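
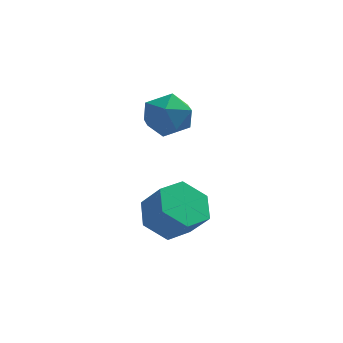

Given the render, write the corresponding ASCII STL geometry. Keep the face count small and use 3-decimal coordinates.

solid 
facet normal -0.503 0.391 -0.771
outer loop
vertex -0.827 -2.666 -2.883
vertex -1.56 -3.426 -2.79
vertex -1.67 -2.517 -2.258
endloop
endfacet
facet normal 0.339 0.910 0.240
outer loop
vertex -0.827 -2.666 -2.883
vertex -1.67 -2.517 -2.258
vertex -0.148 -3.193 -1.843
endloop
endfacet
facet normal 0.339 0.910 0.239
outer loop
vertex -0.148 -3.193 -1.843
vertex -1.67 -2.517 -2.258
vertex -0.99 -3.044 -1.217
endloop
endfacet
facet normal 0.504 -0.390 0.771
outer loop
vertex -0.148 -3.193 -1.843
vertex -0.99 -3.044 -1.217
vertex -0.88 -3.954 -1.75
endloop
endfacet
facet normal -0.504 0.390 -0.771
outer loop
vertex -1.67 -2.517 -2.258
vertex -1.56 -3.426 -2.79
vertex -2.402 -3.277 -2.164
endloop
endfacet
facet normal -0.518 0.577 0.631
outer loop
vertex -1.67 -2.517 -2.258
vertex -2.402 -3.277 -2.164
vertex -0.99 -3.044 -1.217
endloop
endfacet
facet normal -0.518 0.577 0.631
outer loop
vertex -0.99 -3.044 -1.217
vertex -2.402 -3.277 -2.164
vertex -1.723 -3.804 -1.124
endloop
endfacet
facet normal 0.503 -0.391 0.771
outer loop
vertex -0.99 -3.044 -1.217
vertex -1.723 -3.804 -1.124
vertex -0.88 -3.954 -1.75
endloop
endfacet
facet normal -0.504 0.390 -0.771
outer loop
vertex -2.402 -3.277 -2.164
vertex -1.56 -3.426 -2.79
vertex -2.292 -4.187 -2.697
endloop
endfacet
facet normal -0.858 -0.333 0.391
outer loop
vertex -2.402 -3.277 -2.164
vertex -2.292 -4.187 -2.697
vertex -1.723 -3.804 -1.124
endloop
endfacet
facet normal -0.858 -0.333 0.391
outer loop
vertex -1.723 -3.804 -1.124
vertex -2.292 -4.187 -2.697
vertex -1.613 -4.714 -1.657
endloop
endfacet
facet normal 0.503 -0.391 0.771
outer loop
vertex -1.723 -3.804 -1.124
vertex -1.613 -4.714 -1.657
vertex -0.88 -3.954 -1.75
endloop
endfacet
facet normal -0.504 0.390 -0.771
outer loop
vertex -2.292 -4.187 -2.697
vertex -1.56 -3.426 -2.79
vertex -1.45 -4.336 -3.323
endloop
endfacet
facet normal -0.339 -0.910 -0.240
outer loop
vertex -2.292 -4.187 -2.697
vertex -1.45 -4.336 -3.323
vertex -1.613 -4.714 -1.657
endloop
endfacet
facet normal -0.338 -0.910 -0.240
outer loop
vertex -1.613 -4.714 -1.657
vertex -1.45 -4.336 -3.323
vertex -0.77 -4.863 -2.282
endloop
endfacet
facet normal 0.503 -0.391 0.771
outer loop
vertex -1.613 -4.714 -1.657
vertex -0.77 -4.863 -2.282
vertex -0.88 -3.954 -1.75
endloop
endfacet
facet normal -0.503 0.391 -0.771
outer loop
vertex -1.45 -4.336 -3.323
vertex -1.56 -3.426 -2.79
vertex -0.717 -3.576 -3.416
endloop
endfacet
facet normal 0.518 -0.577 -0.631
outer loop
vertex -1.45 -4.336 -3.323
vertex -0.717 -3.576 -3.416
vertex -0.77 -4.863 -2.282
endloop
endfacet
facet normal 0.518 -0.577 -0.631
outer loop
vertex -0.77 -4.863 -2.282
vertex -0.717 -3.576 -3.416
vertex -0.038 -4.103 -2.376
endloop
endfacet
facet normal 0.504 -0.390 0.771
outer loop
vertex -0.77 -4.863 -2.282
vertex -0.038 -4.103 -2.376
vertex -0.88 -3.954 -1.75
endloop
endfacet
facet normal -0.503 0.391 -0.771
outer loop
vertex -0.717 -3.576 -3.416
vertex -1.56 -3.426 -2.79
vertex -0.827 -2.666 -2.883
endloop
endfacet
facet normal 0.858 0.333 -0.391
outer loop
vertex -0.717 -3.576 -3.416
vertex -0.827 -2.666 -2.883
vertex -0.038 -4.103 -2.376
endloop
endfacet
facet normal 0.858 0.333 -0.391
outer loop
vertex -0.038 -4.103 -2.376
vertex -0.827 -2.666 -2.883
vertex -0.148 -3.193 -1.843
endloop
endfacet
facet normal 0.504 -0.390 0.771
outer loop
vertex -0.038 -4.103 -2.376
vertex -0.148 -3.193 -1.843
vertex -0.88 -3.954 -1.75
endloop
endfacet
facet normal -0.838 0.516 0.176
outer loop
vertex -2.366 -1.606 0.976
vertex -2.309 -1.847 1.954
vertex -1.863 -1.007 1.614
endloop
endfacet
facet normal -0.478 0.796 -0.371
outer loop
vertex -2.366 -1.606 0.976
vertex -1.863 -1.007 1.614
vertex -1.482 -1.204 0.701
endloop
endfacet
facet normal -0.402 0.290 -0.868
outer loop
vertex -2.366 -1.606 0.976
vertex -1.482 -1.204 0.701
vertex -1.691 -2.166 0.476
endloop
endfacet
facet normal -0.717 -0.303 -0.628
outer loop
vertex -2.366 -1.606 0.976
vertex -1.691 -2.166 0.476
vertex -2.202 -2.563 1.251
endloop
endfacet
facet normal -0.986 -0.164 0.017
outer loop
vertex -2.366 -1.606 0.976
vertex -2.202 -2.563 1.251
vertex -2.309 -1.847 1.954
endloop
endfacet
facet normal 0.173 0.975 -0.138
outer loop
vertex -1.482 -1.204 0.701
vertex -1.863 -1.007 1.614
vertex -0.878 -1.197 1.509
endloop
endfacet
facet normal -0.412 0.521 0.748
outer loop
vertex -1.863 -1.007 1.614
vertex -2.309 -1.847 1.954
vertex -1.389 -1.594 2.284
endloop
endfacet
facet normal -0.650 -0.579 0.491
outer loop
vertex -2.309 -1.847 1.954
vertex -2.202 -2.563 1.251
vertex -1.598 -2.556 2.059
endloop
endfacet
facet normal -0.214 -0.805 -0.554
outer loop
vertex -2.202 -2.563 1.251
vertex -1.691 -2.166 0.476
vertex -1.217 -2.753 1.146
endloop
endfacet
facet normal 0.295 0.156 -0.943
outer loop
vertex -1.691 -2.166 0.476
vertex -1.482 -1.204 0.701
vertex -0.771 -1.913 0.806
endloop
endfacet
facet normal 0.717 0.303 0.628
outer loop
vertex -0.714 -2.154 1.784
vertex -0.878 -1.197 1.509
vertex -1.389 -1.594 2.284
endloop
endfacet
facet normal 0.402 -0.290 0.868
outer loop
vertex -0.714 -2.154 1.784
vertex -1.389 -1.594 2.284
vertex -1.598 -2.556 2.059
endloop
endfacet
facet normal 0.478 -0.796 0.371
outer loop
vertex -0.714 -2.154 1.784
vertex -1.598 -2.556 2.059
vertex -1.217 -2.753 1.146
endloop
endfacet
facet normal 0.838 -0.516 -0.176
outer loop
vertex -0.714 -2.154 1.784
vertex -1.217 -2.753 1.146
vertex -0.771 -1.913 0.806
endloop
endfacet
facet normal 0.986 0.164 -0.017
outer loop
vertex -0.714 -2.154 1.784
vertex -0.771 -1.913 0.806
vertex -0.878 -1.197 1.509
endloop
endfacet
facet normal 0.214 0.805 0.554
outer loop
vertex -1.389 -1.594 2.284
vertex -0.878 -1.197 1.509
vertex -1.863 -1.007 1.614
endloop
endfacet
facet normal -0.295 -0.156 0.943
outer loop
vertex -1.598 -2.556 2.059
vertex -1.389 -1.594 2.284
vertex -2.309 -1.847 1.954
endloop
endfacet
facet normal -0.173 -0.975 0.138
outer loop
vertex -1.217 -2.753 1.146
vertex -1.598 -2.556 2.059
vertex -2.202 -2.563 1.251
endloop
endfacet
facet normal 0.412 -0.521 -0.748
outer loop
vertex -0.771 -1.913 0.806
vertex -1.217 -2.753 1.146
vertex -1.691 -2.166 0.476
endloop
endfacet
facet normal 0.650 0.579 -0.491
outer loop
vertex -0.878 -1.197 1.509
vertex -0.771 -1.913 0.806
vertex -1.482 -1.204 0.701
endloop
endfacet

endsolid


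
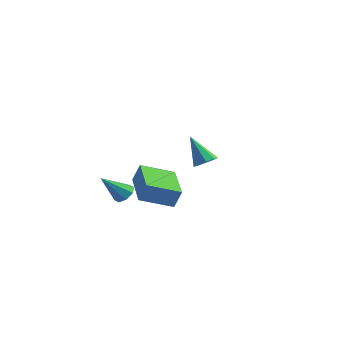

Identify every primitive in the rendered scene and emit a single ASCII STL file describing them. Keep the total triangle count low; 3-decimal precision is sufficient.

solid 
facet normal -0.651 -0.679 0.339
outer loop
vertex -2.61 0.23 -2.035
vertex -4.107 1.772 -1.818
vertex -2.908 0.067 -2.933
endloop
endfacet
facet normal 0.693 -0.714 -0.100
outer loop
vertex -1.853 1.168 -3.482
vertex -2.61 0.23 -2.035
vertex -2.908 0.067 -2.933
endloop
endfacet
facet normal -0.651 -0.679 0.339
outer loop
vertex -2.908 0.067 -2.933
vertex -4.107 1.772 -1.818
vertex -4.404 1.609 -2.716
endloop
endfacet
facet normal -0.310 -0.169 -0.935
outer loop
vertex -4.404 1.609 -2.716
vertex -1.853 1.168 -3.482
vertex -2.908 0.067 -2.933
endloop
endfacet
facet normal 0.310 0.169 0.936
outer loop
vertex -2.61 0.23 -2.035
vertex -3.052 2.873 -2.367
vertex -4.107 1.772 -1.818
endloop
endfacet
facet normal 0.693 -0.714 -0.100
outer loop
vertex -1.556 1.331 -2.584
vertex -2.61 0.23 -2.035
vertex -1.853 1.168 -3.482
endloop
endfacet
facet normal 0.310 0.169 0.935
outer loop
vertex -1.556 1.331 -2.584
vertex -3.052 2.873 -2.367
vertex -2.61 0.23 -2.035
endloop
endfacet
facet normal -0.693 0.714 0.100
outer loop
vertex -4.107 1.772 -1.818
vertex -3.052 2.873 -2.367
vertex -4.404 1.609 -2.716
endloop
endfacet
facet normal -0.310 -0.169 -0.935
outer loop
vertex -3.35 2.71 -3.265
vertex -1.853 1.168 -3.482
vertex -4.404 1.609 -2.716
endloop
endfacet
facet normal -0.693 0.714 0.100
outer loop
vertex -4.404 1.609 -2.716
vertex -3.052 2.873 -2.367
vertex -3.35 2.71 -3.265
endloop
endfacet
facet normal 0.651 0.680 -0.339
outer loop
vertex -3.35 2.71 -3.265
vertex -1.556 1.331 -2.584
vertex -1.853 1.168 -3.482
endloop
endfacet
facet normal 0.651 0.679 -0.339
outer loop
vertex -3.052 2.873 -2.367
vertex -1.556 1.331 -2.584
vertex -3.35 2.71 -3.265
endloop
endfacet
facet normal 0.383 0.576 -0.722
outer loop
vertex -1.825 -1.65 -1.199
vertex -2.133 -1.903 -1.564
vertex -2.193 -1.468 -1.249
endloop
endfacet
facet normal 0.110 0.465 0.879
outer loop
vertex -1.825 -1.65 -1.199
vertex -2.193 -1.468 -1.249
vertex -2.687 -2.737 -0.516
endloop
endfacet
facet normal 0.384 0.576 -0.722
outer loop
vertex -2.193 -1.468 -1.249
vertex -2.133 -1.903 -1.564
vertex -2.525 -1.541 -1.484
endloop
endfacet
facet normal -0.555 0.567 0.608
outer loop
vertex -2.193 -1.468 -1.249
vertex -2.525 -1.541 -1.484
vertex -2.687 -2.737 -0.516
endloop
endfacet
facet normal 0.383 0.575 -0.723
outer loop
vertex -2.525 -1.541 -1.484
vertex -2.133 -1.903 -1.564
vertex -2.628 -1.826 -1.765
endloop
endfacet
facet normal -0.966 0.229 0.122
outer loop
vertex -2.525 -1.541 -1.484
vertex -2.628 -1.826 -1.765
vertex -2.687 -2.737 -0.516
endloop
endfacet
facet normal 0.383 0.575 -0.723
outer loop
vertex -2.628 -1.826 -1.765
vertex -2.133 -1.903 -1.564
vertex -2.44 -2.156 -1.928
endloop
endfacet
facet normal -0.885 -0.355 -0.301
outer loop
vertex -2.628 -1.826 -1.765
vertex -2.44 -2.156 -1.928
vertex -2.687 -2.737 -0.516
endloop
endfacet
facet normal 0.384 0.575 -0.723
outer loop
vertex -2.44 -2.156 -1.928
vertex -2.133 -1.903 -1.564
vertex -2.073 -2.338 -1.878
endloop
endfacet
facet normal -0.360 -0.839 -0.408
outer loop
vertex -2.44 -2.156 -1.928
vertex -2.073 -2.338 -1.878
vertex -2.687 -2.737 -0.516
endloop
endfacet
facet normal 0.382 0.575 -0.723
outer loop
vertex -2.073 -2.338 -1.878
vertex -2.133 -1.903 -1.564
vertex -1.74 -2.265 -1.644
endloop
endfacet
facet normal 0.304 -0.942 -0.139
outer loop
vertex -2.073 -2.338 -1.878
vertex -1.74 -2.265 -1.644
vertex -2.687 -2.737 -0.516
endloop
endfacet
facet normal 0.382 0.575 -0.723
outer loop
vertex -1.74 -2.265 -1.644
vertex -2.133 -1.903 -1.564
vertex -1.637 -1.98 -1.363
endloop
endfacet
facet normal 0.717 -0.603 0.349
outer loop
vertex -1.74 -2.265 -1.644
vertex -1.637 -1.98 -1.363
vertex -2.687 -2.737 -0.516
endloop
endfacet
facet normal 0.382 0.577 -0.722
outer loop
vertex -1.637 -1.98 -1.363
vertex -2.133 -1.903 -1.564
vertex -1.825 -1.65 -1.199
endloop
endfacet
facet normal 0.637 -0.020 0.771
outer loop
vertex -1.637 -1.98 -1.363
vertex -1.825 -1.65 -1.199
vertex -2.687 -2.737 -0.516
endloop
endfacet
facet normal 0.589 -0.083 -0.804
outer loop
vertex 2.51 -2.151 1.763
vertex 2.091 -2.139 1.455
vertex 2.412 -1.781 1.653
endloop
endfacet
facet normal 0.542 0.368 0.755
outer loop
vertex 2.51 -2.151 1.763
vertex 2.412 -1.781 1.653
vertex 1.249 -2.021 2.605
endloop
endfacet
facet normal 0.588 -0.082 -0.805
outer loop
vertex 2.412 -1.781 1.653
vertex 2.091 -2.139 1.455
vertex 2.126 -1.621 1.428
endloop
endfacet
facet normal 0.164 0.890 0.425
outer loop
vertex 2.412 -1.781 1.653
vertex 2.126 -1.621 1.428
vertex 1.249 -2.021 2.605
endloop
endfacet
facet normal 0.590 -0.082 -0.804
outer loop
vertex 2.126 -1.621 1.428
vertex 2.091 -2.139 1.455
vertex 1.82 -1.764 1.218
endloop
endfacet
facet normal -0.421 0.907 -0.005
outer loop
vertex 2.126 -1.621 1.428
vertex 1.82 -1.764 1.218
vertex 1.249 -2.021 2.605
endloop
endfacet
facet normal 0.589 -0.083 -0.804
outer loop
vertex 1.82 -1.764 1.218
vertex 2.091 -2.139 1.455
vertex 1.672 -2.127 1.147
endloop
endfacet
facet normal -0.868 0.409 -0.282
outer loop
vertex 1.82 -1.764 1.218
vertex 1.672 -2.127 1.147
vertex 1.249 -2.021 2.605
endloop
endfacet
facet normal 0.589 -0.083 -0.804
outer loop
vertex 1.672 -2.127 1.147
vertex 2.091 -2.139 1.455
vertex 1.77 -2.497 1.257
endloop
endfacet
facet normal -0.917 -0.315 -0.243
outer loop
vertex 1.672 -2.127 1.147
vertex 1.77 -2.497 1.257
vertex 1.249 -2.021 2.605
endloop
endfacet
facet normal 0.589 -0.083 -0.804
outer loop
vertex 1.77 -2.497 1.257
vertex 2.091 -2.139 1.455
vertex 2.056 -2.657 1.483
endloop
endfacet
facet normal -0.538 -0.838 0.088
outer loop
vertex 1.77 -2.497 1.257
vertex 2.056 -2.657 1.483
vertex 1.249 -2.021 2.605
endloop
endfacet
facet normal 0.589 -0.083 -0.804
outer loop
vertex 2.056 -2.657 1.483
vertex 2.091 -2.139 1.455
vertex 2.363 -2.514 1.693
endloop
endfacet
facet normal 0.045 -0.855 0.517
outer loop
vertex 2.056 -2.657 1.483
vertex 2.363 -2.514 1.693
vertex 1.249 -2.021 2.605
endloop
endfacet
facet normal 0.589 -0.083 -0.804
outer loop
vertex 2.363 -2.514 1.693
vertex 2.091 -2.139 1.455
vertex 2.51 -2.151 1.763
endloop
endfacet
facet normal 0.494 -0.353 0.794
outer loop
vertex 2.363 -2.514 1.693
vertex 2.51 -2.151 1.763
vertex 1.249 -2.021 2.605
endloop
endfacet

endsolid


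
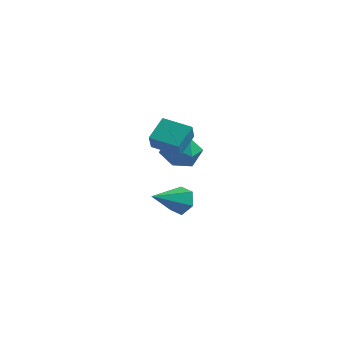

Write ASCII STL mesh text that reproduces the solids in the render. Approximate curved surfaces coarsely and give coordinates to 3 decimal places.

solid 
facet normal 0.415 0.793 -0.446
outer loop
vertex -1.661 1.147 -2.882
vertex -2.199 1.035 -3.582
vertex -2.454 1.55 -2.903
endloop
endfacet
facet normal 0.024 0.099 0.995
outer loop
vertex -1.661 1.147 -2.882
vertex -2.454 1.55 -2.903
vertex -3.041 -0.575 -2.678
endloop
endfacet
facet normal 0.414 0.793 -0.446
outer loop
vertex -2.454 1.55 -2.903
vertex -2.199 1.035 -3.582
vertex -2.993 1.438 -3.603
endloop
endfacet
facet normal -0.783 0.275 0.558
outer loop
vertex -2.454 1.55 -2.903
vertex -2.993 1.438 -3.603
vertex -3.041 -0.575 -2.678
endloop
endfacet
facet normal 0.415 0.794 -0.445
outer loop
vertex -2.993 1.438 -3.603
vertex -2.199 1.035 -3.582
vertex -2.738 0.924 -4.282
endloop
endfacet
facet normal -0.955 -0.105 -0.279
outer loop
vertex -2.993 1.438 -3.603
vertex -2.738 0.924 -4.282
vertex -3.041 -0.575 -2.678
endloop
endfacet
facet normal 0.414 0.794 -0.445
outer loop
vertex -2.738 0.924 -4.282
vertex -2.199 1.035 -3.582
vertex -1.944 0.521 -4.262
endloop
endfacet
facet normal -0.319 -0.662 -0.679
outer loop
vertex -2.738 0.924 -4.282
vertex -1.944 0.521 -4.262
vertex -3.041 -0.575 -2.678
endloop
endfacet
facet normal 0.415 0.794 -0.445
outer loop
vertex -1.944 0.521 -4.262
vertex -2.199 1.035 -3.582
vertex -1.406 0.632 -3.562
endloop
endfacet
facet normal 0.488 -0.839 -0.242
outer loop
vertex -1.944 0.521 -4.262
vertex -1.406 0.632 -3.562
vertex -3.041 -0.575 -2.678
endloop
endfacet
facet normal 0.415 0.794 -0.446
outer loop
vertex -1.406 0.632 -3.562
vertex -2.199 1.035 -3.582
vertex -1.661 1.147 -2.882
endloop
endfacet
facet normal 0.660 -0.459 0.595
outer loop
vertex -1.406 0.632 -3.562
vertex -1.661 1.147 -2.882
vertex -3.041 -0.575 -2.678
endloop
endfacet
facet normal -0.981 -0.017 0.193
outer loop
vertex -1.611 -2.298 3.635
vertex -1.799 -1.684 2.73
vertex -1.743 -3.481 2.86
endloop
endfacet
facet normal 0.169 -0.553 0.816
outer loop
vertex -0.261 -3.456 2.57
vertex -1.611 -2.298 3.635
vertex -1.743 -3.481 2.86
endloop
endfacet
facet normal -0.981 -0.017 0.191
outer loop
vertex -1.743 -3.481 2.86
vertex -1.799 -1.684 2.73
vertex -1.93 -2.867 1.955
endloop
endfacet
facet normal -0.093 -0.833 -0.546
outer loop
vertex -1.93 -2.867 1.955
vertex -0.261 -3.456 2.57
vertex -1.743 -3.481 2.86
endloop
endfacet
facet normal 0.093 0.833 0.546
outer loop
vertex -1.611 -2.298 3.635
vertex -0.317 -1.659 2.44
vertex -1.799 -1.684 2.73
endloop
endfacet
facet normal 0.169 -0.553 0.816
outer loop
vertex -0.13 -2.273 3.345
vertex -1.611 -2.298 3.635
vertex -0.261 -3.456 2.57
endloop
endfacet
facet normal 0.093 0.833 0.546
outer loop
vertex -0.13 -2.273 3.345
vertex -0.317 -1.659 2.44
vertex -1.611 -2.298 3.635
endloop
endfacet
facet normal -0.169 0.553 -0.816
outer loop
vertex -1.799 -1.684 2.73
vertex -0.317 -1.659 2.44
vertex -1.93 -2.867 1.955
endloop
endfacet
facet normal -0.093 -0.833 -0.546
outer loop
vertex -0.449 -2.842 1.665
vertex -0.261 -3.456 2.57
vertex -1.93 -2.867 1.955
endloop
endfacet
facet normal -0.169 0.553 -0.816
outer loop
vertex -1.93 -2.867 1.955
vertex -0.317 -1.659 2.44
vertex -0.449 -2.842 1.665
endloop
endfacet
facet normal 0.981 0.017 -0.192
outer loop
vertex -0.449 -2.842 1.665
vertex -0.13 -2.273 3.345
vertex -0.261 -3.456 2.57
endloop
endfacet
facet normal 0.981 0.016 -0.192
outer loop
vertex -0.317 -1.659 2.44
vertex -0.13 -2.273 3.345
vertex -0.449 -2.842 1.665
endloop
endfacet
facet normal -0.102 -0.324 0.941
outer loop
vertex -2.933 1.272 0.61
vertex -2.414 0.312 0.336
vertex -1.814 1.19 0.703
endloop
endfacet
facet normal -0.048 0.387 0.921
outer loop
vertex -2.933 1.272 0.61
vertex -1.814 1.19 0.703
vertex -2.277 2.126 0.285
endloop
endfacet
facet normal -0.577 0.637 0.511
outer loop
vertex -2.933 1.272 0.61
vertex -2.277 2.126 0.285
vertex -3.162 1.827 -0.341
endloop
endfacet
facet normal -0.957 0.080 0.277
outer loop
vertex -2.933 1.272 0.61
vertex -3.162 1.827 -0.341
vertex -3.247 0.706 -0.31
endloop
endfacet
facet normal -0.664 -0.514 0.543
outer loop
vertex -2.933 1.272 0.61
vertex -3.247 0.706 -0.31
vertex -2.414 0.312 0.336
endloop
endfacet
facet normal 0.571 0.553 0.607
outer loop
vertex -2.277 2.126 0.285
vertex -1.814 1.19 0.703
vertex -1.353 1.694 -0.19
endloop
endfacet
facet normal 0.484 -0.598 0.639
outer loop
vertex -1.814 1.19 0.703
vertex -2.414 0.312 0.336
vertex -1.438 0.573 -0.159
endloop
endfacet
facet normal -0.425 -0.905 -0.004
outer loop
vertex -2.414 0.312 0.336
vertex -3.247 0.706 -0.31
vertex -2.323 0.274 -0.785
endloop
endfacet
facet normal -0.900 0.056 -0.433
outer loop
vertex -3.247 0.706 -0.31
vertex -3.162 1.827 -0.341
vertex -2.786 1.21 -1.203
endloop
endfacet
facet normal -0.284 0.957 -0.056
outer loop
vertex -3.162 1.827 -0.341
vertex -2.277 2.126 0.285
vertex -2.186 2.088 -0.836
endloop
endfacet
facet normal 0.957 -0.080 -0.277
outer loop
vertex -1.667 1.128 -1.11
vertex -1.353 1.694 -0.19
vertex -1.438 0.573 -0.159
endloop
endfacet
facet normal 0.577 -0.637 -0.511
outer loop
vertex -1.667 1.128 -1.11
vertex -1.438 0.573 -0.159
vertex -2.323 0.274 -0.785
endloop
endfacet
facet normal 0.048 -0.387 -0.921
outer loop
vertex -1.667 1.128 -1.11
vertex -2.323 0.274 -0.785
vertex -2.786 1.21 -1.203
endloop
endfacet
facet normal 0.102 0.324 -0.941
outer loop
vertex -1.667 1.128 -1.11
vertex -2.786 1.21 -1.203
vertex -2.186 2.088 -0.836
endloop
endfacet
facet normal 0.664 0.514 -0.543
outer loop
vertex -1.667 1.128 -1.11
vertex -2.186 2.088 -0.836
vertex -1.353 1.694 -0.19
endloop
endfacet
facet normal 0.900 -0.056 0.433
outer loop
vertex -1.438 0.573 -0.159
vertex -1.353 1.694 -0.19
vertex -1.814 1.19 0.703
endloop
endfacet
facet normal 0.284 -0.957 0.056
outer loop
vertex -2.323 0.274 -0.785
vertex -1.438 0.573 -0.159
vertex -2.414 0.312 0.336
endloop
endfacet
facet normal -0.571 -0.553 -0.607
outer loop
vertex -2.786 1.21 -1.203
vertex -2.323 0.274 -0.785
vertex -3.247 0.706 -0.31
endloop
endfacet
facet normal -0.484 0.598 -0.639
outer loop
vertex -2.186 2.088 -0.836
vertex -2.786 1.21 -1.203
vertex -3.162 1.827 -0.341
endloop
endfacet
facet normal 0.425 0.905 0.004
outer loop
vertex -1.353 1.694 -0.19
vertex -2.186 2.088 -0.836
vertex -2.277 2.126 0.285
endloop
endfacet

endsolid


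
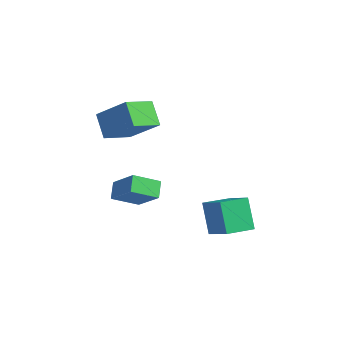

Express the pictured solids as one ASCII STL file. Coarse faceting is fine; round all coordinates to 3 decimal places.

solid 
facet normal -0.766 -0.020 -0.642
outer loop
vertex -4.468 1.186 -2.728
vertex -3.97 2.309 -3.357
vertex -3.984 0.657 -3.289
endloop
endfacet
facet normal -0.361 -0.814 0.456
outer loop
vertex -2.69 0.691 -2.203
vertex -4.468 1.186 -2.728
vertex -3.984 0.657 -3.289
endloop
endfacet
facet normal -0.766 -0.020 -0.642
outer loop
vertex -3.984 0.657 -3.289
vertex -3.97 2.309 -3.357
vertex -3.486 1.78 -3.918
endloop
endfacet
facet normal 0.532 -0.581 -0.616
outer loop
vertex -3.486 1.78 -3.918
vertex -2.69 0.691 -2.203
vertex -3.984 0.657 -3.289
endloop
endfacet
facet normal -0.532 0.581 0.616
outer loop
vertex -4.468 1.186 -2.728
vertex -2.676 2.343 -2.271
vertex -3.97 2.309 -3.357
endloop
endfacet
facet normal -0.361 -0.814 0.456
outer loop
vertex -3.174 1.22 -1.642
vertex -4.468 1.186 -2.728
vertex -2.69 0.691 -2.203
endloop
endfacet
facet normal -0.532 0.581 0.616
outer loop
vertex -3.174 1.22 -1.642
vertex -2.676 2.343 -2.271
vertex -4.468 1.186 -2.728
endloop
endfacet
facet normal 0.361 0.814 -0.456
outer loop
vertex -3.97 2.309 -3.357
vertex -2.676 2.343 -2.271
vertex -3.486 1.78 -3.918
endloop
endfacet
facet normal 0.532 -0.581 -0.616
outer loop
vertex -2.192 1.814 -2.832
vertex -2.69 0.691 -2.203
vertex -3.486 1.78 -3.918
endloop
endfacet
facet normal 0.361 0.814 -0.456
outer loop
vertex -3.486 1.78 -3.918
vertex -2.676 2.343 -2.271
vertex -2.192 1.814 -2.832
endloop
endfacet
facet normal 0.766 0.020 0.642
outer loop
vertex -2.192 1.814 -2.832
vertex -3.174 1.22 -1.642
vertex -2.69 0.691 -2.203
endloop
endfacet
facet normal 0.766 0.020 0.642
outer loop
vertex -2.676 2.343 -2.271
vertex -3.174 1.22 -1.642
vertex -2.192 1.814 -2.832
endloop
endfacet
facet normal -0.739 -0.240 -0.629
outer loop
vertex -4.576 0.426 1.775
vertex -4.598 1.854 1.256
vertex -3.694 0.107 0.861
endloop
endfacet
facet normal 0.014 -0.940 0.342
outer loop
vertex -2.282 0.566 2.064
vertex -4.576 0.426 1.775
vertex -3.694 0.107 0.861
endloop
endfacet
facet normal -0.739 -0.240 -0.630
outer loop
vertex -3.694 0.107 0.861
vertex -4.598 1.854 1.256
vertex -3.715 1.536 0.342
endloop
endfacet
facet normal 0.674 -0.244 -0.698
outer loop
vertex -3.715 1.536 0.342
vertex -2.282 0.566 2.064
vertex -3.694 0.107 0.861
endloop
endfacet
facet normal -0.674 0.243 0.698
outer loop
vertex -4.576 0.426 1.775
vertex -3.186 2.313 2.459
vertex -4.598 1.854 1.256
endloop
endfacet
facet normal 0.014 -0.940 0.341
outer loop
vertex -3.165 0.884 2.978
vertex -4.576 0.426 1.775
vertex -2.282 0.566 2.064
endloop
endfacet
facet normal -0.674 0.243 0.698
outer loop
vertex -3.165 0.884 2.978
vertex -3.186 2.313 2.459
vertex -4.576 0.426 1.775
endloop
endfacet
facet normal -0.015 0.940 -0.341
outer loop
vertex -4.598 1.854 1.256
vertex -3.186 2.313 2.459
vertex -3.715 1.536 0.342
endloop
endfacet
facet normal 0.674 -0.243 -0.698
outer loop
vertex -2.304 1.994 1.545
vertex -2.282 0.566 2.064
vertex -3.715 1.536 0.342
endloop
endfacet
facet normal -0.014 0.940 -0.341
outer loop
vertex -3.715 1.536 0.342
vertex -3.186 2.313 2.459
vertex -2.304 1.994 1.545
endloop
endfacet
facet normal 0.739 0.240 0.630
outer loop
vertex -2.304 1.994 1.545
vertex -3.165 0.884 2.978
vertex -2.282 0.566 2.064
endloop
endfacet
facet normal 0.739 0.240 0.630
outer loop
vertex -3.186 2.313 2.459
vertex -3.165 0.884 2.978
vertex -2.304 1.994 1.545
endloop
endfacet
facet normal -0.484 0.206 0.850
outer loop
vertex 1.056 2.336 -1.67
vertex 1.313 3.65 -1.842
vertex -0.199 2.484 -2.421
endloop
endfacet
facet normal -0.191 -0.973 0.127
outer loop
vertex 0.587 2.15 -3.798
vertex 1.056 2.336 -1.67
vertex -0.199 2.484 -2.421
endloop
endfacet
facet normal -0.485 0.206 0.850
outer loop
vertex -0.199 2.484 -2.421
vertex 1.313 3.65 -1.842
vertex 0.059 3.798 -2.593
endloop
endfacet
facet normal -0.853 0.101 -0.512
outer loop
vertex 0.059 3.798 -2.593
vertex 0.587 2.15 -3.798
vertex -0.199 2.484 -2.421
endloop
endfacet
facet normal 0.853 -0.100 0.511
outer loop
vertex 1.056 2.336 -1.67
vertex 2.099 3.316 -3.219
vertex 1.313 3.65 -1.842
endloop
endfacet
facet normal -0.191 -0.973 0.127
outer loop
vertex 1.841 2.002 -3.047
vertex 1.056 2.336 -1.67
vertex 0.587 2.15 -3.798
endloop
endfacet
facet normal 0.854 -0.101 0.511
outer loop
vertex 1.841 2.002 -3.047
vertex 2.099 3.316 -3.219
vertex 1.056 2.336 -1.67
endloop
endfacet
facet normal 0.191 0.973 -0.127
outer loop
vertex 1.313 3.65 -1.842
vertex 2.099 3.316 -3.219
vertex 0.059 3.798 -2.593
endloop
endfacet
facet normal -0.854 0.100 -0.511
outer loop
vertex 0.844 3.464 -3.97
vertex 0.587 2.15 -3.798
vertex 0.059 3.798 -2.593
endloop
endfacet
facet normal 0.191 0.973 -0.127
outer loop
vertex 0.059 3.798 -2.593
vertex 2.099 3.316 -3.219
vertex 0.844 3.464 -3.97
endloop
endfacet
facet normal 0.485 -0.206 -0.850
outer loop
vertex 0.844 3.464 -3.97
vertex 1.841 2.002 -3.047
vertex 0.587 2.15 -3.798
endloop
endfacet
facet normal 0.484 -0.206 -0.850
outer loop
vertex 2.099 3.316 -3.219
vertex 1.841 2.002 -3.047
vertex 0.844 3.464 -3.97
endloop
endfacet

endsolid


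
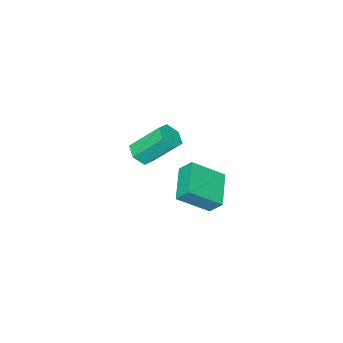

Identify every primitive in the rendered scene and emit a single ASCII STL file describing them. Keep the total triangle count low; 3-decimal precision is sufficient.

solid 
facet normal -0.683 -0.645 0.343
outer loop
vertex 3.704 -0.402 0.691
vertex 3.508 0.148 1.335
vertex 2.509 0.337 -0.302
endloop
endfacet
facet normal 0.225 -0.633 -0.741
outer loop
vertex 3.692 1.452 -0.895
vertex 3.704 -0.402 0.691
vertex 2.509 0.337 -0.302
endloop
endfacet
facet normal -0.684 -0.644 0.343
outer loop
vertex 2.509 0.337 -0.302
vertex 3.508 0.148 1.335
vertex 2.314 0.887 0.343
endloop
endfacet
facet normal -0.695 0.430 -0.577
outer loop
vertex 2.314 0.887 0.343
vertex 3.692 1.452 -0.895
vertex 2.509 0.337 -0.302
endloop
endfacet
facet normal 0.694 -0.429 0.578
outer loop
vertex 3.704 -0.402 0.691
vertex 4.691 1.263 0.742
vertex 3.508 0.148 1.335
endloop
endfacet
facet normal 0.224 -0.633 -0.741
outer loop
vertex 4.886 0.713 0.097
vertex 3.704 -0.402 0.691
vertex 3.692 1.452 -0.895
endloop
endfacet
facet normal 0.695 -0.430 0.576
outer loop
vertex 4.886 0.713 0.097
vertex 4.691 1.263 0.742
vertex 3.704 -0.402 0.691
endloop
endfacet
facet normal -0.224 0.632 0.741
outer loop
vertex 3.508 0.148 1.335
vertex 4.691 1.263 0.742
vertex 2.314 0.887 0.343
endloop
endfacet
facet normal -0.695 0.429 -0.578
outer loop
vertex 3.496 2.002 -0.251
vertex 3.692 1.452 -0.895
vertex 2.314 0.887 0.343
endloop
endfacet
facet normal -0.224 0.633 0.741
outer loop
vertex 2.314 0.887 0.343
vertex 4.691 1.263 0.742
vertex 3.496 2.002 -0.251
endloop
endfacet
facet normal 0.684 0.645 -0.342
outer loop
vertex 3.496 2.002 -0.251
vertex 4.886 0.713 0.097
vertex 3.692 1.452 -0.895
endloop
endfacet
facet normal 0.683 0.644 -0.343
outer loop
vertex 4.691 1.263 0.742
vertex 4.886 0.713 0.097
vertex 3.496 2.002 -0.251
endloop
endfacet
facet normal 0.417 -0.551 -0.723
outer loop
vertex 2.617 -4.84 -0.982
vertex 2.269 -4.471 -1.464
vertex 2.904 -4.264 -1.256
endloop
endfacet
facet normal 0.812 -0.134 0.569
outer loop
vertex 2.617 -4.84 -0.982
vertex 2.904 -4.264 -1.256
vertex 1.819 -3.779 0.406
endloop
endfacet
facet normal 0.811 -0.134 0.569
outer loop
vertex 1.819 -3.779 0.406
vertex 2.904 -4.264 -1.256
vertex 2.107 -3.203 0.131
endloop
endfacet
facet normal -0.414 0.552 0.723
outer loop
vertex 1.819 -3.779 0.406
vertex 2.107 -3.203 0.131
vertex 1.471 -3.409 -0.076
endloop
endfacet
facet normal 0.417 -0.552 -0.722
outer loop
vertex 2.904 -4.264 -1.256
vertex 2.269 -4.471 -1.464
vertex 2.556 -3.895 -1.739
endloop
endfacet
facet normal 0.762 0.645 -0.056
outer loop
vertex 2.904 -4.264 -1.256
vertex 2.556 -3.895 -1.739
vertex 2.107 -3.203 0.131
endloop
endfacet
facet normal 0.762 0.645 -0.056
outer loop
vertex 2.107 -3.203 0.131
vertex 2.556 -3.895 -1.739
vertex 1.759 -2.834 -0.351
endloop
endfacet
facet normal -0.414 0.553 0.723
outer loop
vertex 2.107 -3.203 0.131
vertex 1.759 -2.834 -0.351
vertex 1.471 -3.409 -0.076
endloop
endfacet
facet normal 0.415 -0.552 -0.723
outer loop
vertex 2.556 -3.895 -1.739
vertex 2.269 -4.471 -1.464
vertex 1.921 -4.101 -1.946
endloop
endfacet
facet normal -0.049 0.780 -0.624
outer loop
vertex 2.556 -3.895 -1.739
vertex 1.921 -4.101 -1.946
vertex 1.759 -2.834 -0.351
endloop
endfacet
facet normal -0.049 0.780 -0.624
outer loop
vertex 1.759 -2.834 -0.351
vertex 1.921 -4.101 -1.946
vertex 1.123 -3.04 -0.558
endloop
endfacet
facet normal -0.414 0.553 0.723
outer loop
vertex 1.759 -2.834 -0.351
vertex 1.123 -3.04 -0.558
vertex 1.471 -3.409 -0.076
endloop
endfacet
facet normal 0.414 -0.552 -0.723
outer loop
vertex 1.921 -4.101 -1.946
vertex 2.269 -4.471 -1.464
vertex 1.633 -4.677 -1.671
endloop
endfacet
facet normal -0.811 0.134 -0.569
outer loop
vertex 1.921 -4.101 -1.946
vertex 1.633 -4.677 -1.671
vertex 1.123 -3.04 -0.558
endloop
endfacet
facet normal -0.812 0.134 -0.569
outer loop
vertex 1.123 -3.04 -0.558
vertex 1.633 -4.677 -1.671
vertex 0.836 -3.616 -0.284
endloop
endfacet
facet normal -0.417 0.551 0.723
outer loop
vertex 1.123 -3.04 -0.558
vertex 0.836 -3.616 -0.284
vertex 1.471 -3.409 -0.076
endloop
endfacet
facet normal 0.414 -0.553 -0.723
outer loop
vertex 1.633 -4.677 -1.671
vertex 2.269 -4.471 -1.464
vertex 1.981 -5.046 -1.189
endloop
endfacet
facet normal -0.762 -0.645 0.056
outer loop
vertex 1.633 -4.677 -1.671
vertex 1.981 -5.046 -1.189
vertex 0.836 -3.616 -0.284
endloop
endfacet
facet normal -0.762 -0.645 0.056
outer loop
vertex 0.836 -3.616 -0.284
vertex 1.981 -5.046 -1.189
vertex 1.184 -3.985 0.199
endloop
endfacet
facet normal -0.417 0.552 0.722
outer loop
vertex 0.836 -3.616 -0.284
vertex 1.184 -3.985 0.199
vertex 1.471 -3.409 -0.076
endloop
endfacet
facet normal 0.414 -0.553 -0.723
outer loop
vertex 1.981 -5.046 -1.189
vertex 2.269 -4.471 -1.464
vertex 2.617 -4.84 -0.982
endloop
endfacet
facet normal 0.049 -0.780 0.624
outer loop
vertex 1.981 -5.046 -1.189
vertex 2.617 -4.84 -0.982
vertex 1.184 -3.985 0.199
endloop
endfacet
facet normal 0.049 -0.780 0.624
outer loop
vertex 1.184 -3.985 0.199
vertex 2.617 -4.84 -0.982
vertex 1.819 -3.779 0.406
endloop
endfacet
facet normal -0.415 0.552 0.723
outer loop
vertex 1.184 -3.985 0.199
vertex 1.819 -3.779 0.406
vertex 1.471 -3.409 -0.076
endloop
endfacet

endsolid


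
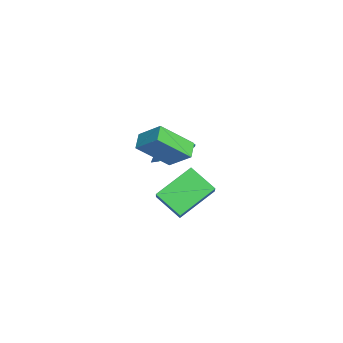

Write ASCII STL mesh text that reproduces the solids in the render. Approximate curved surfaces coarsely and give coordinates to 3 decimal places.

solid 
facet normal -0.696 0.016 -0.717
outer loop
vertex -3.302 -4.184 -3.104
vertex -4.242 -2.681 -2.157
vertex -2.496 -3.202 -3.864
endloop
endfacet
facet normal 0.468 -0.748 -0.470
outer loop
vertex -1.758 -3.219 -3.103
vertex -3.302 -4.184 -3.104
vertex -2.496 -3.202 -3.864
endloop
endfacet
facet normal -0.696 0.017 -0.717
outer loop
vertex -2.496 -3.202 -3.864
vertex -4.242 -2.681 -2.157
vertex -3.436 -1.698 -2.916
endloop
endfacet
facet normal 0.544 0.664 -0.513
outer loop
vertex -3.436 -1.698 -2.916
vertex -1.758 -3.219 -3.103
vertex -2.496 -3.202 -3.864
endloop
endfacet
facet normal -0.544 -0.664 0.513
outer loop
vertex -3.302 -4.184 -3.104
vertex -3.504 -2.698 -1.396
vertex -4.242 -2.681 -2.157
endloop
endfacet
facet normal 0.468 -0.748 -0.472
outer loop
vertex -2.564 -4.202 -2.344
vertex -3.302 -4.184 -3.104
vertex -1.758 -3.219 -3.103
endloop
endfacet
facet normal -0.544 -0.664 0.513
outer loop
vertex -2.564 -4.202 -2.344
vertex -3.504 -2.698 -1.396
vertex -3.302 -4.184 -3.104
endloop
endfacet
facet normal -0.468 0.748 0.471
outer loop
vertex -4.242 -2.681 -2.157
vertex -3.504 -2.698 -1.396
vertex -3.436 -1.698 -2.916
endloop
endfacet
facet normal 0.544 0.664 -0.513
outer loop
vertex -2.698 -1.716 -2.156
vertex -1.758 -3.219 -3.103
vertex -3.436 -1.698 -2.916
endloop
endfacet
facet normal -0.467 0.748 0.471
outer loop
vertex -3.436 -1.698 -2.916
vertex -3.504 -2.698 -1.396
vertex -2.698 -1.716 -2.156
endloop
endfacet
facet normal 0.696 -0.017 0.718
outer loop
vertex -2.698 -1.716 -2.156
vertex -2.564 -4.202 -2.344
vertex -1.758 -3.219 -3.103
endloop
endfacet
facet normal 0.697 -0.017 0.717
outer loop
vertex -3.504 -2.698 -1.396
vertex -2.564 -4.202 -2.344
vertex -2.698 -1.716 -2.156
endloop
endfacet
facet normal 0.474 0.410 -0.779
outer loop
vertex -2.382 -3.261 0.32
vertex -3.249 -3.414 -0.288
vertex -2.997 -2.565 0.312
endloop
endfacet
facet normal 0.123 0.120 0.985
outer loop
vertex -2.382 -3.261 0.32
vertex -2.997 -2.565 0.312
vertex -3.771 -3.866 0.568
endloop
endfacet
facet normal 0.474 0.410 -0.779
outer loop
vertex -2.997 -2.565 0.312
vertex -3.249 -3.414 -0.288
vertex -3.802 -2.509 -0.148
endloop
endfacet
facet normal -0.430 0.414 0.803
outer loop
vertex -2.997 -2.565 0.312
vertex -3.802 -2.509 -0.148
vertex -3.771 -3.866 0.568
endloop
endfacet
facet normal 0.475 0.410 -0.779
outer loop
vertex -3.802 -2.509 -0.148
vertex -3.249 -3.414 -0.288
vertex -4.19 -3.134 -0.714
endloop
endfacet
facet normal -0.895 0.192 0.402
outer loop
vertex -3.802 -2.509 -0.148
vertex -4.19 -3.134 -0.714
vertex -3.771 -3.866 0.568
endloop
endfacet
facet normal 0.475 0.410 -0.779
outer loop
vertex -4.19 -3.134 -0.714
vertex -3.249 -3.414 -0.288
vertex -3.87 -3.971 -0.959
endloop
endfacet
facet normal -0.922 -0.378 0.086
outer loop
vertex -4.19 -3.134 -0.714
vertex -3.87 -3.971 -0.959
vertex -3.771 -3.866 0.568
endloop
endfacet
facet normal 0.474 0.410 -0.779
outer loop
vertex -3.87 -3.971 -0.959
vertex -3.249 -3.414 -0.288
vertex -3.082 -4.388 -0.699
endloop
endfacet
facet normal -0.489 -0.867 0.091
outer loop
vertex -3.87 -3.971 -0.959
vertex -3.082 -4.388 -0.699
vertex -3.771 -3.866 0.568
endloop
endfacet
facet normal 0.474 0.410 -0.779
outer loop
vertex -3.082 -4.388 -0.699
vertex -3.249 -3.414 -0.288
vertex -2.42 -4.072 -0.13
endloop
endfacet
facet normal 0.076 -0.907 0.415
outer loop
vertex -3.082 -4.388 -0.699
vertex -2.42 -4.072 -0.13
vertex -3.771 -3.866 0.568
endloop
endfacet
facet normal 0.474 0.410 -0.779
outer loop
vertex -2.42 -4.072 -0.13
vertex -3.249 -3.414 -0.288
vertex -2.382 -3.261 0.32
endloop
endfacet
facet normal 0.349 -0.467 0.813
outer loop
vertex -2.42 -4.072 -0.13
vertex -2.382 -3.261 0.32
vertex -3.771 -3.866 0.568
endloop
endfacet
facet normal -0.918 0.178 0.354
outer loop
vertex -1.094 -4.035 3.045
vertex -1.314 -2.677 1.793
vertex -1.589 -4.899 2.194
endloop
endfacet
facet normal 0.118 -0.730 0.673
outer loop
vertex -0.846 -5.043 1.907
vertex -1.094 -4.035 3.045
vertex -1.589 -4.899 2.194
endloop
endfacet
facet normal -0.918 0.178 0.355
outer loop
vertex -1.589 -4.899 2.194
vertex -1.314 -2.677 1.793
vertex -1.81 -3.541 0.942
endloop
endfacet
facet normal -0.379 -0.660 -0.649
outer loop
vertex -1.81 -3.541 0.942
vertex -0.846 -5.043 1.907
vertex -1.589 -4.899 2.194
endloop
endfacet
facet normal 0.379 0.660 0.649
outer loop
vertex -1.094 -4.035 3.045
vertex -0.571 -2.821 1.506
vertex -1.314 -2.677 1.793
endloop
endfacet
facet normal 0.118 -0.730 0.673
outer loop
vertex -0.35 -4.179 2.758
vertex -1.094 -4.035 3.045
vertex -0.846 -5.043 1.907
endloop
endfacet
facet normal 0.378 0.660 0.649
outer loop
vertex -0.35 -4.179 2.758
vertex -0.571 -2.821 1.506
vertex -1.094 -4.035 3.045
endloop
endfacet
facet normal -0.118 0.730 -0.673
outer loop
vertex -1.314 -2.677 1.793
vertex -0.571 -2.821 1.506
vertex -1.81 -3.541 0.942
endloop
endfacet
facet normal -0.378 -0.660 -0.649
outer loop
vertex -1.066 -3.685 0.655
vertex -0.846 -5.043 1.907
vertex -1.81 -3.541 0.942
endloop
endfacet
facet normal -0.118 0.730 -0.673
outer loop
vertex -1.81 -3.541 0.942
vertex -0.571 -2.821 1.506
vertex -1.066 -3.685 0.655
endloop
endfacet
facet normal 0.918 -0.178 -0.354
outer loop
vertex -1.066 -3.685 0.655
vertex -0.35 -4.179 2.758
vertex -0.846 -5.043 1.907
endloop
endfacet
facet normal 0.918 -0.177 -0.354
outer loop
vertex -0.571 -2.821 1.506
vertex -0.35 -4.179 2.758
vertex -1.066 -3.685 0.655
endloop
endfacet

endsolid


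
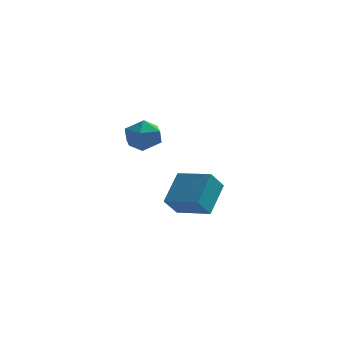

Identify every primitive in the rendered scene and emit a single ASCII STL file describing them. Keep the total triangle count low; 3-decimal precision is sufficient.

solid 
facet normal -0.930 -0.338 -0.147
outer loop
vertex 1.795 -1.91 3.153
vertex 2.124 -2.819 3.159
vertex 1.842 -2.401 3.985
endloop
endfacet
facet normal -0.936 0.277 0.216
outer loop
vertex 1.795 -1.91 3.153
vertex 1.842 -2.401 3.985
vertex 2.11 -1.472 3.957
endloop
endfacet
facet normal -0.610 0.771 -0.181
outer loop
vertex 1.795 -1.91 3.153
vertex 2.11 -1.472 3.957
vertex 2.558 -1.316 3.113
endloop
endfacet
facet normal -0.402 0.463 -0.790
outer loop
vertex 1.795 -1.91 3.153
vertex 2.558 -1.316 3.113
vertex 2.567 -2.148 2.621
endloop
endfacet
facet normal -0.599 -0.222 -0.770
outer loop
vertex 1.795 -1.91 3.153
vertex 2.567 -2.148 2.621
vertex 2.124 -2.819 3.159
endloop
endfacet
facet normal -0.554 0.184 0.812
outer loop
vertex 2.11 -1.472 3.957
vertex 1.842 -2.401 3.985
vertex 2.633 -2.112 4.459
endloop
endfacet
facet normal -0.544 -0.809 0.224
outer loop
vertex 1.842 -2.401 3.985
vertex 2.124 -2.819 3.159
vertex 2.642 -2.944 3.967
endloop
endfacet
facet normal -0.009 -0.622 -0.783
outer loop
vertex 2.124 -2.819 3.159
vertex 2.567 -2.148 2.621
vertex 3.09 -2.788 3.123
endloop
endfacet
facet normal 0.312 0.486 -0.816
outer loop
vertex 2.567 -2.148 2.621
vertex 2.558 -1.316 3.113
vertex 3.358 -1.859 3.095
endloop
endfacet
facet normal -0.025 0.985 0.169
outer loop
vertex 2.558 -1.316 3.113
vertex 2.11 -1.472 3.957
vertex 3.076 -1.441 3.921
endloop
endfacet
facet normal 0.402 -0.463 0.790
outer loop
vertex 3.405 -2.35 3.927
vertex 2.633 -2.112 4.459
vertex 2.642 -2.944 3.967
endloop
endfacet
facet normal 0.610 -0.771 0.181
outer loop
vertex 3.405 -2.35 3.927
vertex 2.642 -2.944 3.967
vertex 3.09 -2.788 3.123
endloop
endfacet
facet normal 0.936 -0.277 -0.216
outer loop
vertex 3.405 -2.35 3.927
vertex 3.09 -2.788 3.123
vertex 3.358 -1.859 3.095
endloop
endfacet
facet normal 0.930 0.338 0.147
outer loop
vertex 3.405 -2.35 3.927
vertex 3.358 -1.859 3.095
vertex 3.076 -1.441 3.921
endloop
endfacet
facet normal 0.599 0.222 0.770
outer loop
vertex 3.405 -2.35 3.927
vertex 3.076 -1.441 3.921
vertex 2.633 -2.112 4.459
endloop
endfacet
facet normal -0.312 -0.486 0.816
outer loop
vertex 2.642 -2.944 3.967
vertex 2.633 -2.112 4.459
vertex 1.842 -2.401 3.985
endloop
endfacet
facet normal 0.025 -0.985 -0.169
outer loop
vertex 3.09 -2.788 3.123
vertex 2.642 -2.944 3.967
vertex 2.124 -2.819 3.159
endloop
endfacet
facet normal 0.554 -0.184 -0.812
outer loop
vertex 3.358 -1.859 3.095
vertex 3.09 -2.788 3.123
vertex 2.567 -2.148 2.621
endloop
endfacet
facet normal 0.544 0.809 -0.224
outer loop
vertex 3.076 -1.441 3.921
vertex 3.358 -1.859 3.095
vertex 2.558 -1.316 3.113
endloop
endfacet
facet normal 0.009 0.622 0.783
outer loop
vertex 2.633 -2.112 4.459
vertex 3.076 -1.441 3.921
vertex 2.11 -1.472 3.957
endloop
endfacet
facet normal -0.917 0.358 -0.177
outer loop
vertex 2.568 2.177 -2.211
vertex 2.912 3.689 -0.932
vertex 3.037 2.896 -3.187
endloop
endfacet
facet normal -0.171 -0.752 -0.636
outer loop
vertex 4.788 2.211 -2.848
vertex 2.568 2.177 -2.211
vertex 3.037 2.896 -3.187
endloop
endfacet
facet normal -0.916 0.359 -0.177
outer loop
vertex 3.037 2.896 -3.187
vertex 2.912 3.689 -0.932
vertex 3.382 4.408 -1.908
endloop
endfacet
facet normal 0.362 0.553 -0.751
outer loop
vertex 3.382 4.408 -1.908
vertex 4.788 2.211 -2.848
vertex 3.037 2.896 -3.187
endloop
endfacet
facet normal -0.362 -0.553 0.751
outer loop
vertex 2.568 2.177 -2.211
vertex 4.663 3.004 -0.593
vertex 2.912 3.689 -0.932
endloop
endfacet
facet normal -0.171 -0.752 -0.636
outer loop
vertex 4.318 1.492 -1.872
vertex 2.568 2.177 -2.211
vertex 4.788 2.211 -2.848
endloop
endfacet
facet normal -0.362 -0.553 0.751
outer loop
vertex 4.318 1.492 -1.872
vertex 4.663 3.004 -0.593
vertex 2.568 2.177 -2.211
endloop
endfacet
facet normal 0.171 0.752 0.636
outer loop
vertex 2.912 3.689 -0.932
vertex 4.663 3.004 -0.593
vertex 3.382 4.408 -1.908
endloop
endfacet
facet normal 0.362 0.553 -0.751
outer loop
vertex 5.132 3.723 -1.569
vertex 4.788 2.211 -2.848
vertex 3.382 4.408 -1.908
endloop
endfacet
facet normal 0.171 0.752 0.636
outer loop
vertex 3.382 4.408 -1.908
vertex 4.663 3.004 -0.593
vertex 5.132 3.723 -1.569
endloop
endfacet
facet normal 0.917 -0.358 0.177
outer loop
vertex 5.132 3.723 -1.569
vertex 4.318 1.492 -1.872
vertex 4.788 2.211 -2.848
endloop
endfacet
facet normal 0.917 -0.358 0.176
outer loop
vertex 4.663 3.004 -0.593
vertex 4.318 1.492 -1.872
vertex 5.132 3.723 -1.569
endloop
endfacet

endsolid


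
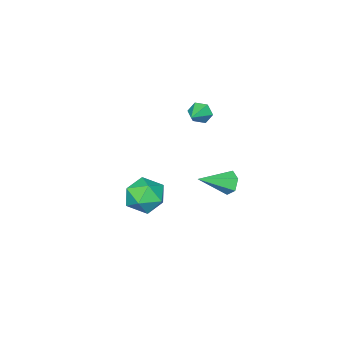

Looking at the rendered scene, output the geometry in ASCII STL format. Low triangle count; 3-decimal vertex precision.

solid 
facet normal -0.834 0.381 -0.399
outer loop
vertex -0.617 2.161 -0.747
vertex -0.971 2.013 -0.149
vertex -0.648 2.641 -0.224
endloop
endfacet
facet normal 0.790 0.474 -0.389
outer loop
vertex -0.617 2.161 -0.747
vertex -0.648 2.641 -0.224
vertex 0.531 1.327 0.569
endloop
endfacet
facet normal -0.834 0.381 -0.399
outer loop
vertex -0.648 2.641 -0.224
vertex -0.971 2.013 -0.149
vertex -1.002 2.492 0.373
endloop
endfacet
facet normal 0.493 0.729 0.474
outer loop
vertex -0.648 2.641 -0.224
vertex -1.002 2.492 0.373
vertex 0.531 1.327 0.569
endloop
endfacet
facet normal -0.835 0.380 -0.399
outer loop
vertex -1.002 2.492 0.373
vertex -0.971 2.013 -0.149
vertex -1.324 1.864 0.448
endloop
endfacet
facet normal -0.026 0.132 0.991
outer loop
vertex -1.002 2.492 0.373
vertex -1.324 1.864 0.448
vertex 0.531 1.327 0.569
endloop
endfacet
facet normal -0.835 0.380 -0.399
outer loop
vertex -1.324 1.864 0.448
vertex -0.971 2.013 -0.149
vertex -1.293 1.385 -0.074
endloop
endfacet
facet normal -0.251 -0.721 0.646
outer loop
vertex -1.324 1.864 0.448
vertex -1.293 1.385 -0.074
vertex 0.531 1.327 0.569
endloop
endfacet
facet normal -0.834 0.380 -0.400
outer loop
vertex -1.293 1.385 -0.074
vertex -0.971 2.013 -0.149
vertex -0.939 1.533 -0.672
endloop
endfacet
facet normal 0.045 -0.976 -0.215
outer loop
vertex -1.293 1.385 -0.074
vertex -0.939 1.533 -0.672
vertex 0.531 1.327 0.569
endloop
endfacet
facet normal -0.834 0.380 -0.400
outer loop
vertex -0.939 1.533 -0.672
vertex -0.971 2.013 -0.149
vertex -0.617 2.161 -0.747
endloop
endfacet
facet normal 0.566 -0.378 -0.733
outer loop
vertex -0.939 1.533 -0.672
vertex -0.617 2.161 -0.747
vertex 0.531 1.327 0.569
endloop
endfacet
facet normal -0.890 -0.337 -0.306
outer loop
vertex -2.663 -2.022 1.458
vertex -2.943 -1.796 2.023
vertex -2.908 -1.399 1.485
endloop
endfacet
facet normal 0.627 0.278 -0.727
outer loop
vertex -2.663 -2.022 1.458
vertex -2.908 -1.399 1.485
vertex -1.857 -1.384 2.397
endloop
endfacet
facet normal -0.890 -0.337 -0.306
outer loop
vertex -2.908 -1.399 1.485
vertex -2.943 -1.796 2.023
vertex -3.188 -1.173 2.05
endloop
endfacet
facet normal 0.218 0.939 -0.267
outer loop
vertex -2.908 -1.399 1.485
vertex -3.188 -1.173 2.05
vertex -1.857 -1.384 2.397
endloop
endfacet
facet normal -0.891 -0.337 -0.305
outer loop
vertex -3.188 -1.173 2.05
vertex -2.943 -1.796 2.023
vertex -3.223 -1.569 2.589
endloop
endfacet
facet normal -0.026 0.806 0.591
outer loop
vertex -3.188 -1.173 2.05
vertex -3.223 -1.569 2.589
vertex -1.857 -1.384 2.397
endloop
endfacet
facet normal -0.891 -0.337 -0.305
outer loop
vertex -3.223 -1.569 2.589
vertex -2.943 -1.796 2.023
vertex -2.978 -2.192 2.562
endloop
endfacet
facet normal 0.138 0.011 0.990
outer loop
vertex -3.223 -1.569 2.589
vertex -2.978 -2.192 2.562
vertex -1.857 -1.384 2.397
endloop
endfacet
facet normal -0.890 -0.337 -0.306
outer loop
vertex -2.978 -2.192 2.562
vertex -2.943 -1.796 2.023
vertex -2.698 -2.419 1.997
endloop
endfacet
facet normal 0.546 -0.648 0.531
outer loop
vertex -2.978 -2.192 2.562
vertex -2.698 -2.419 1.997
vertex -1.857 -1.384 2.397
endloop
endfacet
facet normal -0.890 -0.337 -0.306
outer loop
vertex -2.698 -2.419 1.997
vertex -2.943 -1.796 2.023
vertex -2.663 -2.022 1.458
endloop
endfacet
facet normal 0.791 -0.516 -0.329
outer loop
vertex -2.698 -2.419 1.997
vertex -2.663 -2.022 1.458
vertex -1.857 -1.384 2.397
endloop
endfacet
facet normal 0.399 0.765 0.506
outer loop
vertex 3.756 2.114 1.175
vertex 3.933 1.462 2.021
vertex 4.691 1.572 1.256
endloop
endfacet
facet normal 0.504 0.841 -0.196
outer loop
vertex 3.756 2.114 1.175
vertex 4.691 1.572 1.256
vertex 4.191 1.649 0.298
endloop
endfacet
facet normal -0.134 0.846 -0.515
outer loop
vertex 3.756 2.114 1.175
vertex 4.191 1.649 0.298
vertex 3.124 1.586 0.472
endloop
endfacet
facet normal -0.634 0.773 -0.011
outer loop
vertex 3.756 2.114 1.175
vertex 3.124 1.586 0.472
vertex 2.964 1.47 1.537
endloop
endfacet
facet normal -0.304 0.723 0.621
outer loop
vertex 3.756 2.114 1.175
vertex 2.964 1.47 1.537
vertex 3.933 1.462 2.021
endloop
endfacet
facet normal 0.862 0.270 -0.428
outer loop
vertex 4.191 1.649 0.298
vertex 4.691 1.572 1.256
vertex 4.636 0.71 0.603
endloop
endfacet
facet normal 0.692 0.146 0.707
outer loop
vertex 4.691 1.572 1.256
vertex 3.933 1.462 2.021
vertex 4.476 0.594 1.668
endloop
endfacet
facet normal -0.445 0.079 0.892
outer loop
vertex 3.933 1.462 2.021
vertex 2.964 1.47 1.537
vertex 3.409 0.531 1.842
endloop
endfacet
facet normal -0.978 0.161 -0.130
outer loop
vertex 2.964 1.47 1.537
vertex 3.124 1.586 0.472
vertex 2.909 0.608 0.884
endloop
endfacet
facet normal -0.171 0.278 -0.945
outer loop
vertex 3.124 1.586 0.472
vertex 4.191 1.649 0.298
vertex 3.667 0.718 0.119
endloop
endfacet
facet normal 0.634 -0.773 0.011
outer loop
vertex 3.844 0.066 0.965
vertex 4.636 0.71 0.603
vertex 4.476 0.594 1.668
endloop
endfacet
facet normal 0.134 -0.846 0.515
outer loop
vertex 3.844 0.066 0.965
vertex 4.476 0.594 1.668
vertex 3.409 0.531 1.842
endloop
endfacet
facet normal -0.504 -0.841 0.196
outer loop
vertex 3.844 0.066 0.965
vertex 3.409 0.531 1.842
vertex 2.909 0.608 0.884
endloop
endfacet
facet normal -0.399 -0.765 -0.506
outer loop
vertex 3.844 0.066 0.965
vertex 2.909 0.608 0.884
vertex 3.667 0.718 0.119
endloop
endfacet
facet normal 0.304 -0.723 -0.621
outer loop
vertex 3.844 0.066 0.965
vertex 3.667 0.718 0.119
vertex 4.636 0.71 0.603
endloop
endfacet
facet normal 0.978 -0.161 0.130
outer loop
vertex 4.476 0.594 1.668
vertex 4.636 0.71 0.603
vertex 4.691 1.572 1.256
endloop
endfacet
facet normal 0.171 -0.278 0.945
outer loop
vertex 3.409 0.531 1.842
vertex 4.476 0.594 1.668
vertex 3.933 1.462 2.021
endloop
endfacet
facet normal -0.862 -0.270 0.428
outer loop
vertex 2.909 0.608 0.884
vertex 3.409 0.531 1.842
vertex 2.964 1.47 1.537
endloop
endfacet
facet normal -0.692 -0.146 -0.707
outer loop
vertex 3.667 0.718 0.119
vertex 2.909 0.608 0.884
vertex 3.124 1.586 0.472
endloop
endfacet
facet normal 0.445 -0.079 -0.892
outer loop
vertex 4.636 0.71 0.603
vertex 3.667 0.718 0.119
vertex 4.191 1.649 0.298
endloop
endfacet

endsolid


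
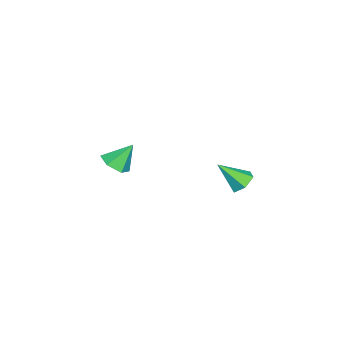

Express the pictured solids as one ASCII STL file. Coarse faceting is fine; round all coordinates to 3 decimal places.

solid 
facet normal -0.181 0.674 -0.717
outer loop
vertex 1.265 4.321 1.02
vertex 0.659 4.542 1.381
vertex 1.31 4.865 1.52
endloop
endfacet
facet normal 0.981 -0.168 0.094
outer loop
vertex 1.265 4.321 1.02
vertex 1.31 4.865 1.52
vertex 0.961 3.418 2.579
endloop
endfacet
facet normal -0.181 0.674 -0.717
outer loop
vertex 1.31 4.865 1.52
vertex 0.659 4.542 1.381
vertex 0.704 5.086 1.881
endloop
endfacet
facet normal 0.572 0.390 0.722
outer loop
vertex 1.31 4.865 1.52
vertex 0.704 5.086 1.881
vertex 0.961 3.418 2.579
endloop
endfacet
facet normal -0.181 0.674 -0.717
outer loop
vertex 0.704 5.086 1.881
vertex 0.659 4.542 1.381
vertex 0.052 4.764 1.743
endloop
endfacet
facet normal -0.344 0.317 0.884
outer loop
vertex 0.704 5.086 1.881
vertex 0.052 4.764 1.743
vertex 0.961 3.418 2.579
endloop
endfacet
facet normal -0.181 0.674 -0.717
outer loop
vertex 0.052 4.764 1.743
vertex 0.659 4.542 1.381
vertex 0.007 4.22 1.243
endloop
endfacet
facet normal -0.852 -0.315 0.419
outer loop
vertex 0.052 4.764 1.743
vertex 0.007 4.22 1.243
vertex 0.961 3.418 2.579
endloop
endfacet
facet normal -0.181 0.673 -0.717
outer loop
vertex 0.007 4.22 1.243
vertex 0.659 4.542 1.381
vertex 0.614 3.998 0.882
endloop
endfacet
facet normal -0.443 -0.872 -0.208
outer loop
vertex 0.007 4.22 1.243
vertex 0.614 3.998 0.882
vertex 0.961 3.418 2.579
endloop
endfacet
facet normal -0.182 0.673 -0.717
outer loop
vertex 0.614 3.998 0.882
vertex 0.659 4.542 1.381
vertex 1.265 4.321 1.02
endloop
endfacet
facet normal 0.475 -0.799 -0.370
outer loop
vertex 0.614 3.998 0.882
vertex 1.265 4.321 1.02
vertex 0.961 3.418 2.579
endloop
endfacet
facet normal 0.297 -0.518 -0.802
outer loop
vertex 0.084 -2.333 0.777
vertex -0.675 -2.184 0.4
vertex -0.023 -1.634 0.286
endloop
endfacet
facet normal 0.720 0.469 0.511
outer loop
vertex 0.084 -2.333 0.777
vertex -0.023 -1.634 0.286
vertex -1.125 -1.396 1.62
endloop
endfacet
facet normal 0.296 -0.517 -0.803
outer loop
vertex -0.023 -1.634 0.286
vertex -0.675 -2.184 0.4
vertex -0.782 -1.485 -0.09
endloop
endfacet
facet normal 0.198 0.980 -0.011
outer loop
vertex -0.023 -1.634 0.286
vertex -0.782 -1.485 -0.09
vertex -1.125 -1.396 1.62
endloop
endfacet
facet normal 0.296 -0.517 -0.803
outer loop
vertex -0.782 -1.485 -0.09
vertex -0.675 -2.184 0.4
vertex -1.434 -2.035 0.024
endloop
endfacet
facet normal -0.653 0.739 -0.169
outer loop
vertex -0.782 -1.485 -0.09
vertex -1.434 -2.035 0.024
vertex -1.125 -1.396 1.62
endloop
endfacet
facet normal 0.296 -0.518 -0.803
outer loop
vertex -1.434 -2.035 0.024
vertex -0.675 -2.184 0.4
vertex -1.327 -2.733 0.514
endloop
endfacet
facet normal -0.981 -0.013 0.195
outer loop
vertex -1.434 -2.035 0.024
vertex -1.327 -2.733 0.514
vertex -1.125 -1.396 1.62
endloop
endfacet
facet normal 0.296 -0.518 -0.803
outer loop
vertex -1.327 -2.733 0.514
vertex -0.675 -2.184 0.4
vertex -0.568 -2.882 0.89
endloop
endfacet
facet normal -0.458 -0.524 0.718
outer loop
vertex -1.327 -2.733 0.514
vertex -0.568 -2.882 0.89
vertex -1.125 -1.396 1.62
endloop
endfacet
facet normal 0.297 -0.518 -0.802
outer loop
vertex -0.568 -2.882 0.89
vertex -0.675 -2.184 0.4
vertex 0.084 -2.333 0.777
endloop
endfacet
facet normal 0.391 -0.284 0.876
outer loop
vertex -0.568 -2.882 0.89
vertex 0.084 -2.333 0.777
vertex -1.125 -1.396 1.62
endloop
endfacet

endsolid


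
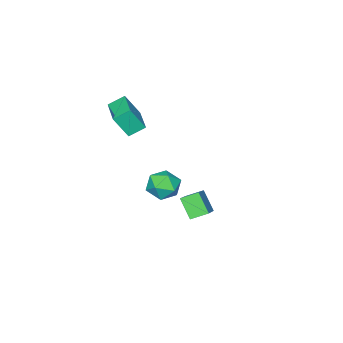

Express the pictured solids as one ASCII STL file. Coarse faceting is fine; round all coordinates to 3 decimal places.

solid 
facet normal -0.362 0.372 -0.855
outer loop
vertex -2.241 -4.223 3.057
vertex -0.985 -2.527 3.263
vertex -1.449 -4.741 2.497
endloop
endfacet
facet normal -0.592 -0.800 -0.098
outer loop
vertex -0.875 -5.333 3.857
vertex -2.241 -4.223 3.057
vertex -1.449 -4.741 2.497
endloop
endfacet
facet normal -0.361 0.372 -0.855
outer loop
vertex -1.449 -4.741 2.497
vertex -0.985 -2.527 3.263
vertex -0.193 -3.046 2.703
endloop
endfacet
facet normal 0.720 -0.472 -0.509
outer loop
vertex -0.193 -3.046 2.703
vertex -0.875 -5.333 3.857
vertex -1.449 -4.741 2.497
endloop
endfacet
facet normal -0.720 0.471 0.509
outer loop
vertex -2.241 -4.223 3.057
vertex -0.411 -3.119 4.623
vertex -0.985 -2.527 3.263
endloop
endfacet
facet normal -0.593 -0.800 -0.097
outer loop
vertex -1.667 -4.814 4.417
vertex -2.241 -4.223 3.057
vertex -0.875 -5.333 3.857
endloop
endfacet
facet normal -0.720 0.472 0.509
outer loop
vertex -1.667 -4.814 4.417
vertex -0.411 -3.119 4.623
vertex -2.241 -4.223 3.057
endloop
endfacet
facet normal 0.593 0.799 0.098
outer loop
vertex -0.985 -2.527 3.263
vertex -0.411 -3.119 4.623
vertex -0.193 -3.046 2.703
endloop
endfacet
facet normal 0.720 -0.472 -0.509
outer loop
vertex 0.381 -3.637 4.063
vertex -0.875 -5.333 3.857
vertex -0.193 -3.046 2.703
endloop
endfacet
facet normal 0.592 0.800 0.098
outer loop
vertex -0.193 -3.046 2.703
vertex -0.411 -3.119 4.623
vertex 0.381 -3.637 4.063
endloop
endfacet
facet normal 0.361 -0.371 0.855
outer loop
vertex 0.381 -3.637 4.063
vertex -1.667 -4.814 4.417
vertex -0.875 -5.333 3.857
endloop
endfacet
facet normal 0.361 -0.372 0.855
outer loop
vertex -0.411 -3.119 4.623
vertex -1.667 -4.814 4.417
vertex 0.381 -3.637 4.063
endloop
endfacet
facet normal -0.701 -0.478 -0.529
outer loop
vertex -1.355 0.063 -1.209
vertex -2.097 0.701 -0.803
vertex -1.16 0.984 -2.299
endloop
endfacet
facet normal 0.701 -0.602 -0.383
outer loop
vertex 0.297 1.979 -1.197
vertex -1.355 0.063 -1.209
vertex -1.16 0.984 -2.299
endloop
endfacet
facet normal -0.701 -0.478 -0.529
outer loop
vertex -1.16 0.984 -2.299
vertex -2.097 0.701 -0.803
vertex -1.903 1.622 -1.892
endloop
endfacet
facet normal 0.135 0.640 -0.756
outer loop
vertex -1.903 1.622 -1.892
vertex 0.297 1.979 -1.197
vertex -1.16 0.984 -2.299
endloop
endfacet
facet normal -0.136 -0.639 0.757
outer loop
vertex -1.355 0.063 -1.209
vertex -0.64 1.696 0.299
vertex -2.097 0.701 -0.803
endloop
endfacet
facet normal 0.700 -0.602 -0.384
outer loop
vertex 0.103 1.058 -0.108
vertex -1.355 0.063 -1.209
vertex 0.297 1.979 -1.197
endloop
endfacet
facet normal -0.135 -0.640 0.757
outer loop
vertex 0.103 1.058 -0.108
vertex -0.64 1.696 0.299
vertex -1.355 0.063 -1.209
endloop
endfacet
facet normal -0.701 0.601 0.384
outer loop
vertex -2.097 0.701 -0.803
vertex -0.64 1.696 0.299
vertex -1.903 1.622 -1.892
endloop
endfacet
facet normal 0.135 0.639 -0.757
outer loop
vertex -0.445 2.617 -0.791
vertex 0.297 1.979 -1.197
vertex -1.903 1.622 -1.892
endloop
endfacet
facet normal -0.700 0.602 0.383
outer loop
vertex -1.903 1.622 -1.892
vertex -0.64 1.696 0.299
vertex -0.445 2.617 -0.791
endloop
endfacet
facet normal 0.701 0.478 0.529
outer loop
vertex -0.445 2.617 -0.791
vertex 0.103 1.058 -0.108
vertex 0.297 1.979 -1.197
endloop
endfacet
facet normal 0.701 0.478 0.529
outer loop
vertex -0.64 1.696 0.299
vertex 0.103 1.058 -0.108
vertex -0.445 2.617 -0.791
endloop
endfacet
facet normal -0.865 0.378 -0.330
outer loop
vertex -4.052 -3.186 -4.205
vertex -4.583 -4.106 -3.868
vertex -4.47 -3.242 -3.173
endloop
endfacet
facet normal -0.423 0.898 -0.123
outer loop
vertex -4.052 -3.186 -4.205
vertex -4.47 -3.242 -3.173
vertex -3.465 -2.792 -3.343
endloop
endfacet
facet normal 0.178 0.844 -0.507
outer loop
vertex -4.052 -3.186 -4.205
vertex -3.465 -2.792 -3.343
vertex -2.956 -3.379 -4.142
endloop
endfacet
facet normal 0.106 0.291 -0.951
outer loop
vertex -4.052 -3.186 -4.205
vertex -2.956 -3.379 -4.142
vertex -3.647 -4.191 -4.467
endloop
endfacet
facet normal -0.539 0.002 -0.842
outer loop
vertex -4.052 -3.186 -4.205
vertex -3.647 -4.191 -4.467
vertex -4.583 -4.106 -3.868
endloop
endfacet
facet normal -0.257 0.786 0.562
outer loop
vertex -3.465 -2.792 -3.343
vertex -4.47 -3.242 -3.173
vertex -3.633 -3.469 -2.473
endloop
endfacet
facet normal -0.972 -0.055 0.226
outer loop
vertex -4.47 -3.242 -3.173
vertex -4.583 -4.106 -3.868
vertex -4.324 -4.281 -2.798
endloop
endfacet
facet normal -0.445 -0.663 -0.602
outer loop
vertex -4.583 -4.106 -3.868
vertex -3.647 -4.191 -4.467
vertex -3.815 -4.868 -3.597
endloop
endfacet
facet normal 0.597 -0.197 -0.778
outer loop
vertex -3.647 -4.191 -4.467
vertex -2.956 -3.379 -4.142
vertex -2.81 -4.418 -3.767
endloop
endfacet
facet normal 0.713 0.698 -0.058
outer loop
vertex -2.956 -3.379 -4.142
vertex -3.465 -2.792 -3.343
vertex -2.697 -3.554 -3.072
endloop
endfacet
facet normal -0.106 -0.291 0.951
outer loop
vertex -3.228 -4.474 -2.735
vertex -3.633 -3.469 -2.473
vertex -4.324 -4.281 -2.798
endloop
endfacet
facet normal -0.178 -0.844 0.507
outer loop
vertex -3.228 -4.474 -2.735
vertex -4.324 -4.281 -2.798
vertex -3.815 -4.868 -3.597
endloop
endfacet
facet normal 0.423 -0.898 0.123
outer loop
vertex -3.228 -4.474 -2.735
vertex -3.815 -4.868 -3.597
vertex -2.81 -4.418 -3.767
endloop
endfacet
facet normal 0.865 -0.378 0.330
outer loop
vertex -3.228 -4.474 -2.735
vertex -2.81 -4.418 -3.767
vertex -2.697 -3.554 -3.072
endloop
endfacet
facet normal 0.539 -0.002 0.842
outer loop
vertex -3.228 -4.474 -2.735
vertex -2.697 -3.554 -3.072
vertex -3.633 -3.469 -2.473
endloop
endfacet
facet normal -0.597 0.197 0.778
outer loop
vertex -4.324 -4.281 -2.798
vertex -3.633 -3.469 -2.473
vertex -4.47 -3.242 -3.173
endloop
endfacet
facet normal -0.713 -0.698 0.058
outer loop
vertex -3.815 -4.868 -3.597
vertex -4.324 -4.281 -2.798
vertex -4.583 -4.106 -3.868
endloop
endfacet
facet normal 0.257 -0.786 -0.562
outer loop
vertex -2.81 -4.418 -3.767
vertex -3.815 -4.868 -3.597
vertex -3.647 -4.191 -4.467
endloop
endfacet
facet normal 0.972 0.055 -0.226
outer loop
vertex -2.697 -3.554 -3.072
vertex -2.81 -4.418 -3.767
vertex -2.956 -3.379 -4.142
endloop
endfacet
facet normal 0.445 0.663 0.602
outer loop
vertex -3.633 -3.469 -2.473
vertex -2.697 -3.554 -3.072
vertex -3.465 -2.792 -3.343
endloop
endfacet

endsolid


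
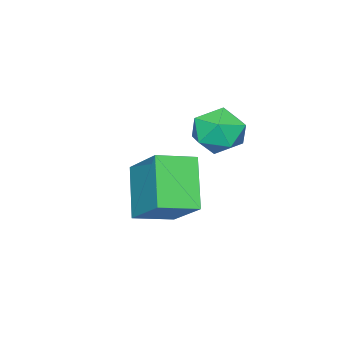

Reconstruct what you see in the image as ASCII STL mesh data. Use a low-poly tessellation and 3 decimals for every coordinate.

solid 
facet normal -0.492 -0.434 0.755
outer loop
vertex 0.507 0.272 0.8
vertex -0.6 1.002 0.498
vertex -0.129 -1.218 -0.472
endloop
endfacet
facet normal 0.814 -0.537 0.222
outer loop
vertex 0.84 -0.362 -1.958
vertex 0.507 0.272 0.8
vertex -0.129 -1.218 -0.472
endloop
endfacet
facet normal -0.492 -0.434 0.755
outer loop
vertex -0.129 -1.218 -0.472
vertex -0.6 1.002 0.498
vertex -1.236 -0.488 -0.774
endloop
endfacet
facet normal -0.308 -0.723 -0.618
outer loop
vertex -1.236 -0.488 -0.774
vertex 0.84 -0.362 -1.958
vertex -0.129 -1.218 -0.472
endloop
endfacet
facet normal 0.308 0.723 0.618
outer loop
vertex 0.507 0.272 0.8
vertex 0.369 1.858 -0.988
vertex -0.6 1.002 0.498
endloop
endfacet
facet normal 0.814 -0.537 0.222
outer loop
vertex 1.476 1.128 -0.686
vertex 0.507 0.272 0.8
vertex 0.84 -0.362 -1.958
endloop
endfacet
facet normal 0.308 0.723 0.618
outer loop
vertex 1.476 1.128 -0.686
vertex 0.369 1.858 -0.988
vertex 0.507 0.272 0.8
endloop
endfacet
facet normal -0.814 0.537 -0.222
outer loop
vertex -0.6 1.002 0.498
vertex 0.369 1.858 -0.988
vertex -1.236 -0.488 -0.774
endloop
endfacet
facet normal -0.308 -0.723 -0.618
outer loop
vertex -0.267 0.368 -2.26
vertex 0.84 -0.362 -1.958
vertex -1.236 -0.488 -0.774
endloop
endfacet
facet normal -0.814 0.537 -0.222
outer loop
vertex -1.236 -0.488 -0.774
vertex 0.369 1.858 -0.988
vertex -0.267 0.368 -2.26
endloop
endfacet
facet normal 0.492 0.434 -0.755
outer loop
vertex -0.267 0.368 -2.26
vertex 1.476 1.128 -0.686
vertex 0.84 -0.362 -1.958
endloop
endfacet
facet normal 0.492 0.434 -0.755
outer loop
vertex 0.369 1.858 -0.988
vertex 1.476 1.128 -0.686
vertex -0.267 0.368 -2.26
endloop
endfacet
facet normal 0.354 -0.085 0.931
outer loop
vertex -0.075 2.137 2.418
vertex -0.872 1.724 2.683
vertex -0.16 1.207 2.365
endloop
endfacet
facet normal 0.885 -0.107 0.453
outer loop
vertex -0.075 2.137 2.418
vertex -0.16 1.207 2.365
vertex 0.253 1.68 1.67
endloop
endfacet
facet normal 0.864 0.498 0.074
outer loop
vertex -0.075 2.137 2.418
vertex 0.253 1.68 1.67
vertex -0.204 2.489 1.56
endloop
endfacet
facet normal 0.322 0.892 0.318
outer loop
vertex -0.075 2.137 2.418
vertex -0.204 2.489 1.56
vertex -0.899 2.517 2.186
endloop
endfacet
facet normal 0.006 0.531 0.847
outer loop
vertex -0.075 2.137 2.418
vertex -0.899 2.517 2.186
vertex -0.872 1.724 2.683
endloop
endfacet
facet normal 0.760 -0.650 0.009
outer loop
vertex 0.253 1.68 1.67
vertex -0.16 1.207 2.365
vertex -0.341 0.983 1.474
endloop
endfacet
facet normal -0.098 -0.616 0.781
outer loop
vertex -0.16 1.207 2.365
vertex -0.872 1.724 2.683
vertex -1.036 1.011 2.1
endloop
endfacet
facet normal -0.661 0.382 0.646
outer loop
vertex -0.872 1.724 2.683
vertex -0.899 2.517 2.186
vertex -1.493 1.82 1.99
endloop
endfacet
facet normal -0.152 0.965 -0.212
outer loop
vertex -0.899 2.517 2.186
vertex -0.204 2.489 1.56
vertex -1.08 2.293 1.295
endloop
endfacet
facet normal 0.726 0.328 -0.605
outer loop
vertex -0.204 2.489 1.56
vertex 0.253 1.68 1.67
vertex -0.368 1.776 0.977
endloop
endfacet
facet normal -0.322 -0.892 -0.318
outer loop
vertex -1.165 1.363 1.242
vertex -0.341 0.983 1.474
vertex -1.036 1.011 2.1
endloop
endfacet
facet normal -0.864 -0.498 -0.074
outer loop
vertex -1.165 1.363 1.242
vertex -1.036 1.011 2.1
vertex -1.493 1.82 1.99
endloop
endfacet
facet normal -0.885 0.107 -0.453
outer loop
vertex -1.165 1.363 1.242
vertex -1.493 1.82 1.99
vertex -1.08 2.293 1.295
endloop
endfacet
facet normal -0.354 0.085 -0.931
outer loop
vertex -1.165 1.363 1.242
vertex -1.08 2.293 1.295
vertex -0.368 1.776 0.977
endloop
endfacet
facet normal -0.006 -0.531 -0.847
outer loop
vertex -1.165 1.363 1.242
vertex -0.368 1.776 0.977
vertex -0.341 0.983 1.474
endloop
endfacet
facet normal 0.152 -0.965 0.212
outer loop
vertex -1.036 1.011 2.1
vertex -0.341 0.983 1.474
vertex -0.16 1.207 2.365
endloop
endfacet
facet normal -0.726 -0.328 0.605
outer loop
vertex -1.493 1.82 1.99
vertex -1.036 1.011 2.1
vertex -0.872 1.724 2.683
endloop
endfacet
facet normal -0.760 0.650 -0.009
outer loop
vertex -1.08 2.293 1.295
vertex -1.493 1.82 1.99
vertex -0.899 2.517 2.186
endloop
endfacet
facet normal 0.098 0.616 -0.781
outer loop
vertex -0.368 1.776 0.977
vertex -1.08 2.293 1.295
vertex -0.204 2.489 1.56
endloop
endfacet
facet normal 0.661 -0.382 -0.646
outer loop
vertex -0.341 0.983 1.474
vertex -0.368 1.776 0.977
vertex 0.253 1.68 1.67
endloop
endfacet

endsolid


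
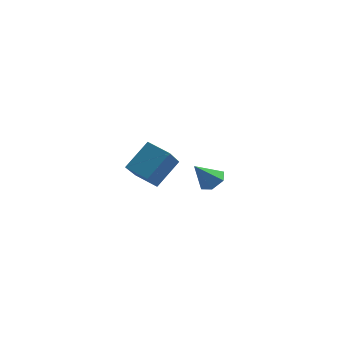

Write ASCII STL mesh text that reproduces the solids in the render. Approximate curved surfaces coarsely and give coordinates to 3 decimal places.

solid 
facet normal 0.458 0.451 -0.766
outer loop
vertex -0.409 2.335 -2.747
vertex -0.773 1.973 -3.178
vertex -0.999 2.566 -2.964
endloop
endfacet
facet normal -0.079 0.568 0.819
outer loop
vertex -0.409 2.335 -2.747
vertex -0.999 2.566 -2.964
vertex -1.367 1.387 -2.182
endloop
endfacet
facet normal 0.458 0.451 -0.766
outer loop
vertex -0.999 2.566 -2.964
vertex -0.773 1.973 -3.178
vertex -1.363 2.204 -3.395
endloop
endfacet
facet normal -0.829 0.465 0.310
outer loop
vertex -0.999 2.566 -2.964
vertex -1.363 2.204 -3.395
vertex -1.367 1.387 -2.182
endloop
endfacet
facet normal 0.458 0.452 -0.765
outer loop
vertex -1.363 2.204 -3.395
vertex -0.773 1.973 -3.178
vertex -1.136 1.611 -3.609
endloop
endfacet
facet normal -0.937 -0.288 -0.197
outer loop
vertex -1.363 2.204 -3.395
vertex -1.136 1.611 -3.609
vertex -1.367 1.387 -2.182
endloop
endfacet
facet normal 0.458 0.452 -0.765
outer loop
vertex -1.136 1.611 -3.609
vertex -0.773 1.973 -3.178
vertex -0.546 1.38 -3.392
endloop
endfacet
facet normal -0.295 -0.936 -0.195
outer loop
vertex -1.136 1.611 -3.609
vertex -0.546 1.38 -3.392
vertex -1.367 1.387 -2.182
endloop
endfacet
facet normal 0.458 0.452 -0.766
outer loop
vertex -0.546 1.38 -3.392
vertex -0.773 1.973 -3.178
vertex -0.182 1.742 -2.961
endloop
endfacet
facet normal 0.456 -0.833 0.314
outer loop
vertex -0.546 1.38 -3.392
vertex -0.182 1.742 -2.961
vertex -1.367 1.387 -2.182
endloop
endfacet
facet normal 0.458 0.452 -0.766
outer loop
vertex -0.182 1.742 -2.961
vertex -0.773 1.973 -3.178
vertex -0.409 2.335 -2.747
endloop
endfacet
facet normal 0.564 -0.081 0.822
outer loop
vertex -0.182 1.742 -2.961
vertex -0.409 2.335 -2.747
vertex -1.367 1.387 -2.182
endloop
endfacet
facet normal -0.924 0.095 0.370
outer loop
vertex -1.903 -4.138 0.1
vertex -1.368 -3.195 1.194
vertex -2.23 -2.522 -1.134
endloop
endfacet
facet normal -0.348 -0.612 -0.710
outer loop
vertex -1.232 -2.625 -1.534
vertex -1.903 -4.138 0.1
vertex -2.23 -2.522 -1.134
endloop
endfacet
facet normal -0.924 0.095 0.370
outer loop
vertex -2.23 -2.522 -1.134
vertex -1.368 -3.195 1.194
vertex -1.695 -1.579 -0.04
endloop
endfacet
facet normal -0.159 0.785 -0.599
outer loop
vertex -1.695 -1.579 -0.04
vertex -1.232 -2.625 -1.534
vertex -2.23 -2.522 -1.134
endloop
endfacet
facet normal 0.159 -0.785 0.599
outer loop
vertex -1.903 -4.138 0.1
vertex -0.37 -3.298 0.794
vertex -1.368 -3.195 1.194
endloop
endfacet
facet normal -0.348 -0.612 -0.710
outer loop
vertex -0.905 -4.241 -0.3
vertex -1.903 -4.138 0.1
vertex -1.232 -2.625 -1.534
endloop
endfacet
facet normal 0.159 -0.785 0.599
outer loop
vertex -0.905 -4.241 -0.3
vertex -0.37 -3.298 0.794
vertex -1.903 -4.138 0.1
endloop
endfacet
facet normal 0.348 0.612 0.710
outer loop
vertex -1.368 -3.195 1.194
vertex -0.37 -3.298 0.794
vertex -1.695 -1.579 -0.04
endloop
endfacet
facet normal -0.159 0.785 -0.599
outer loop
vertex -0.697 -1.682 -0.44
vertex -1.232 -2.625 -1.534
vertex -1.695 -1.579 -0.04
endloop
endfacet
facet normal 0.348 0.612 0.710
outer loop
vertex -1.695 -1.579 -0.04
vertex -0.37 -3.298 0.794
vertex -0.697 -1.682 -0.44
endloop
endfacet
facet normal 0.924 -0.095 -0.370
outer loop
vertex -0.697 -1.682 -0.44
vertex -0.905 -4.241 -0.3
vertex -1.232 -2.625 -1.534
endloop
endfacet
facet normal 0.924 -0.095 -0.370
outer loop
vertex -0.37 -3.298 0.794
vertex -0.905 -4.241 -0.3
vertex -0.697 -1.682 -0.44
endloop
endfacet

endsolid


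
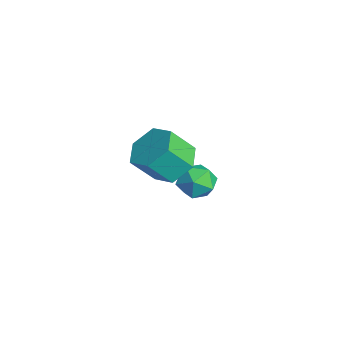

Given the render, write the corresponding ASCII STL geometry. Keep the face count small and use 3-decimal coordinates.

solid 
facet normal 0.035 0.633 -0.773
outer loop
vertex 0.112 0.681 2.424
vertex -0.853 1.078 2.705
vertex 0.049 1.517 3.106
endloop
endfacet
facet normal 0.998 0.023 0.065
outer loop
vertex 0.112 0.681 2.424
vertex 0.049 1.517 3.106
vertex 0.057 -0.294 3.614
endloop
endfacet
facet normal 0.998 0.023 0.065
outer loop
vertex 0.057 -0.294 3.614
vertex 0.049 1.517 3.106
vertex -0.006 0.541 4.296
endloop
endfacet
facet normal -0.035 -0.634 0.773
outer loop
vertex 0.057 -0.294 3.614
vertex -0.006 0.541 4.296
vertex -0.907 0.102 3.895
endloop
endfacet
facet normal 0.035 0.634 -0.773
outer loop
vertex 0.049 1.517 3.106
vertex -0.853 1.078 2.705
vertex -0.915 1.913 3.387
endloop
endfacet
facet normal 0.448 0.681 0.579
outer loop
vertex 0.049 1.517 3.106
vertex -0.915 1.913 3.387
vertex -0.006 0.541 4.296
endloop
endfacet
facet normal 0.448 0.681 0.579
outer loop
vertex -0.006 0.541 4.296
vertex -0.915 1.913 3.387
vertex -0.97 0.937 4.577
endloop
endfacet
facet normal -0.035 -0.634 0.773
outer loop
vertex -0.006 0.541 4.296
vertex -0.97 0.937 4.577
vertex -0.907 0.102 3.895
endloop
endfacet
facet normal 0.035 0.634 -0.773
outer loop
vertex -0.915 1.913 3.387
vertex -0.853 1.078 2.705
vertex -1.817 1.474 2.986
endloop
endfacet
facet normal -0.549 0.658 0.515
outer loop
vertex -0.915 1.913 3.387
vertex -1.817 1.474 2.986
vertex -0.97 0.937 4.577
endloop
endfacet
facet normal -0.549 0.659 0.515
outer loop
vertex -0.97 0.937 4.577
vertex -1.817 1.474 2.986
vertex -1.872 0.499 4.176
endloop
endfacet
facet normal -0.036 -0.634 0.773
outer loop
vertex -0.97 0.937 4.577
vertex -1.872 0.499 4.176
vertex -0.907 0.102 3.895
endloop
endfacet
facet normal 0.035 0.634 -0.773
outer loop
vertex -1.817 1.474 2.986
vertex -0.853 1.078 2.705
vertex -1.754 0.639 2.304
endloop
endfacet
facet normal -0.998 -0.023 -0.065
outer loop
vertex -1.817 1.474 2.986
vertex -1.754 0.639 2.304
vertex -1.872 0.499 4.176
endloop
endfacet
facet normal -0.998 -0.023 -0.065
outer loop
vertex -1.872 0.499 4.176
vertex -1.754 0.639 2.304
vertex -1.809 -0.337 3.494
endloop
endfacet
facet normal -0.035 -0.633 0.773
outer loop
vertex -1.872 0.499 4.176
vertex -1.809 -0.337 3.494
vertex -0.907 0.102 3.895
endloop
endfacet
facet normal 0.035 0.634 -0.773
outer loop
vertex -1.754 0.639 2.304
vertex -0.853 1.078 2.705
vertex -0.79 0.243 2.023
endloop
endfacet
facet normal -0.448 -0.681 -0.579
outer loop
vertex -1.754 0.639 2.304
vertex -0.79 0.243 2.023
vertex -1.809 -0.337 3.494
endloop
endfacet
facet normal -0.448 -0.681 -0.579
outer loop
vertex -1.809 -0.337 3.494
vertex -0.79 0.243 2.023
vertex -0.845 -0.733 3.213
endloop
endfacet
facet normal -0.035 -0.634 0.773
outer loop
vertex -1.809 -0.337 3.494
vertex -0.845 -0.733 3.213
vertex -0.907 0.102 3.895
endloop
endfacet
facet normal 0.036 0.634 -0.773
outer loop
vertex -0.79 0.243 2.023
vertex -0.853 1.078 2.705
vertex 0.112 0.681 2.424
endloop
endfacet
facet normal 0.549 -0.659 -0.515
outer loop
vertex -0.79 0.243 2.023
vertex 0.112 0.681 2.424
vertex -0.845 -0.733 3.213
endloop
endfacet
facet normal 0.549 -0.659 -0.514
outer loop
vertex -0.845 -0.733 3.213
vertex 0.112 0.681 2.424
vertex 0.057 -0.294 3.614
endloop
endfacet
facet normal -0.035 -0.634 0.773
outer loop
vertex -0.845 -0.733 3.213
vertex 0.057 -0.294 3.614
vertex -0.907 0.102 3.895
endloop
endfacet
facet normal -0.373 0.236 0.897
outer loop
vertex -4.574 3.319 -0.86
vertex -4.145 2.542 -0.477
vertex -3.677 3.387 -0.505
endloop
endfacet
facet normal -0.262 0.822 0.506
outer loop
vertex -4.574 3.319 -0.86
vertex -3.677 3.387 -0.505
vertex -3.903 3.827 -1.337
endloop
endfacet
facet normal -0.643 0.760 -0.095
outer loop
vertex -4.574 3.319 -0.86
vertex -3.903 3.827 -1.337
vertex -4.511 3.252 -1.823
endloop
endfacet
facet normal -0.988 0.137 -0.074
outer loop
vertex -4.574 3.319 -0.86
vertex -4.511 3.252 -1.823
vertex -4.661 2.458 -1.291
endloop
endfacet
facet normal -0.821 -0.187 0.540
outer loop
vertex -4.574 3.319 -0.86
vertex -4.661 2.458 -1.291
vertex -4.145 2.542 -0.477
endloop
endfacet
facet normal 0.429 0.841 0.328
outer loop
vertex -3.903 3.827 -1.337
vertex -3.677 3.387 -0.505
vertex -3.059 3.362 -1.249
endloop
endfacet
facet normal 0.250 -0.106 0.962
outer loop
vertex -3.677 3.387 -0.505
vertex -4.145 2.542 -0.477
vertex -3.209 2.568 -0.717
endloop
endfacet
facet normal -0.476 -0.791 0.383
outer loop
vertex -4.145 2.542 -0.477
vertex -4.661 2.458 -1.291
vertex -3.817 1.993 -1.203
endloop
endfacet
facet normal -0.745 -0.268 -0.610
outer loop
vertex -4.661 2.458 -1.291
vertex -4.511 3.252 -1.823
vertex -4.043 2.433 -2.035
endloop
endfacet
facet normal -0.186 0.741 -0.645
outer loop
vertex -4.511 3.252 -1.823
vertex -3.903 3.827 -1.337
vertex -3.575 3.278 -2.063
endloop
endfacet
facet normal 0.988 -0.137 0.074
outer loop
vertex -3.146 2.501 -1.68
vertex -3.059 3.362 -1.249
vertex -3.209 2.568 -0.717
endloop
endfacet
facet normal 0.643 -0.760 0.095
outer loop
vertex -3.146 2.501 -1.68
vertex -3.209 2.568 -0.717
vertex -3.817 1.993 -1.203
endloop
endfacet
facet normal 0.262 -0.822 -0.506
outer loop
vertex -3.146 2.501 -1.68
vertex -3.817 1.993 -1.203
vertex -4.043 2.433 -2.035
endloop
endfacet
facet normal 0.373 -0.236 -0.897
outer loop
vertex -3.146 2.501 -1.68
vertex -4.043 2.433 -2.035
vertex -3.575 3.278 -2.063
endloop
endfacet
facet normal 0.821 0.187 -0.540
outer loop
vertex -3.146 2.501 -1.68
vertex -3.575 3.278 -2.063
vertex -3.059 3.362 -1.249
endloop
endfacet
facet normal 0.745 0.268 0.610
outer loop
vertex -3.209 2.568 -0.717
vertex -3.059 3.362 -1.249
vertex -3.677 3.387 -0.505
endloop
endfacet
facet normal 0.186 -0.741 0.645
outer loop
vertex -3.817 1.993 -1.203
vertex -3.209 2.568 -0.717
vertex -4.145 2.542 -0.477
endloop
endfacet
facet normal -0.429 -0.841 -0.328
outer loop
vertex -4.043 2.433 -2.035
vertex -3.817 1.993 -1.203
vertex -4.661 2.458 -1.291
endloop
endfacet
facet normal -0.250 0.106 -0.962
outer loop
vertex -3.575 3.278 -2.063
vertex -4.043 2.433 -2.035
vertex -4.511 3.252 -1.823
endloop
endfacet
facet normal 0.476 0.791 -0.383
outer loop
vertex -3.059 3.362 -1.249
vertex -3.575 3.278 -2.063
vertex -3.903 3.827 -1.337
endloop
endfacet

endsolid
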